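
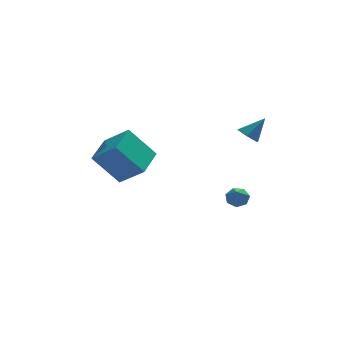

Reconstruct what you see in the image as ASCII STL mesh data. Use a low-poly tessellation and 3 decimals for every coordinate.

solid 
facet normal -0.593 0.517 -0.617
outer loop
vertex -5.414 0.013 0.073
vertex -4.46 1.514 0.413
vertex -4.154 -0.429 -1.508
endloop
endfacet
facet normal -0.527 -0.829 -0.188
outer loop
vertex -3.14 -1.314 -0.453
vertex -5.414 0.013 0.073
vertex -4.154 -0.429 -1.508
endloop
endfacet
facet normal -0.593 0.517 -0.617
outer loop
vertex -4.154 -0.429 -1.508
vertex -4.46 1.514 0.413
vertex -3.2 1.071 -1.169
endloop
endfacet
facet normal 0.608 -0.214 -0.764
outer loop
vertex -3.2 1.071 -1.169
vertex -3.14 -1.314 -0.453
vertex -4.154 -0.429 -1.508
endloop
endfacet
facet normal -0.609 0.214 0.764
outer loop
vertex -5.414 0.013 0.073
vertex -3.446 0.629 1.468
vertex -4.46 1.514 0.413
endloop
endfacet
facet normal -0.527 -0.829 -0.188
outer loop
vertex -4.4 -0.871 1.129
vertex -5.414 0.013 0.073
vertex -3.14 -1.314 -0.453
endloop
endfacet
facet normal -0.609 0.214 0.764
outer loop
vertex -4.4 -0.871 1.129
vertex -3.446 0.629 1.468
vertex -5.414 0.013 0.073
endloop
endfacet
facet normal 0.527 0.829 0.188
outer loop
vertex -4.46 1.514 0.413
vertex -3.446 0.629 1.468
vertex -3.2 1.071 -1.169
endloop
endfacet
facet normal 0.609 -0.214 -0.764
outer loop
vertex -2.186 0.187 -0.113
vertex -3.14 -1.314 -0.453
vertex -3.2 1.071 -1.169
endloop
endfacet
facet normal 0.527 0.829 0.188
outer loop
vertex -3.2 1.071 -1.169
vertex -3.446 0.629 1.468
vertex -2.186 0.187 -0.113
endloop
endfacet
facet normal 0.593 -0.517 0.617
outer loop
vertex -2.186 0.187 -0.113
vertex -4.4 -0.871 1.129
vertex -3.14 -1.314 -0.453
endloop
endfacet
facet normal 0.593 -0.517 0.617
outer loop
vertex -3.446 0.629 1.468
vertex -4.4 -0.871 1.129
vertex -2.186 0.187 -0.113
endloop
endfacet
facet normal 0.226 0.689 -0.689
outer loop
vertex 2.533 0.148 -3.691
vertex 1.93 0.268 -3.769
vertex 2.329 0.532 -3.374
endloop
endfacet
facet normal 0.740 -0.148 0.656
outer loop
vertex 2.533 0.148 -3.691
vertex 2.329 0.532 -3.374
vertex 1.63 -0.648 -2.851
endloop
endfacet
facet normal 0.226 0.689 -0.689
outer loop
vertex 2.329 0.532 -3.374
vertex 1.93 0.268 -3.769
vertex 1.824 0.717 -3.355
endloop
endfacet
facet normal 0.153 0.323 0.934
outer loop
vertex 2.329 0.532 -3.374
vertex 1.824 0.717 -3.355
vertex 1.63 -0.648 -2.851
endloop
endfacet
facet normal 0.226 0.689 -0.689
outer loop
vertex 1.824 0.717 -3.355
vertex 1.93 0.268 -3.769
vertex 1.399 0.564 -3.647
endloop
endfacet
facet normal -0.613 0.349 0.709
outer loop
vertex 1.824 0.717 -3.355
vertex 1.399 0.564 -3.647
vertex 1.63 -0.648 -2.851
endloop
endfacet
facet normal 0.225 0.688 -0.690
outer loop
vertex 1.399 0.564 -3.647
vertex 1.93 0.268 -3.769
vertex 1.374 0.187 -4.031
endloop
endfacet
facet normal -0.985 -0.088 0.151
outer loop
vertex 1.399 0.564 -3.647
vertex 1.374 0.187 -4.031
vertex 1.63 -0.648 -2.851
endloop
endfacet
facet normal 0.225 0.687 -0.691
outer loop
vertex 1.374 0.187 -4.031
vertex 1.93 0.268 -3.769
vertex 1.768 -0.129 -4.217
endloop
endfacet
facet normal -0.680 -0.660 -0.319
outer loop
vertex 1.374 0.187 -4.031
vertex 1.768 -0.129 -4.217
vertex 1.63 -0.648 -2.851
endloop
endfacet
facet normal 0.225 0.688 -0.691
outer loop
vertex 1.768 -0.129 -4.217
vertex 1.93 0.268 -3.769
vertex 2.284 -0.146 -4.066
endloop
endfacet
facet normal 0.071 -0.935 -0.348
outer loop
vertex 1.768 -0.129 -4.217
vertex 2.284 -0.146 -4.066
vertex 1.63 -0.648 -2.851
endloop
endfacet
facet normal 0.226 0.688 -0.690
outer loop
vertex 2.284 -0.146 -4.066
vertex 1.93 0.268 -3.769
vertex 2.533 0.148 -3.691
endloop
endfacet
facet normal 0.703 -0.706 0.087
outer loop
vertex 2.284 -0.146 -4.066
vertex 2.533 0.148 -3.691
vertex 1.63 -0.648 -2.851
endloop
endfacet
facet normal -0.666 -0.113 -0.738
outer loop
vertex 2.274 -1.91 1.216
vertex 1.768 -1.886 1.669
vertex 1.992 -1.313 1.379
endloop
endfacet
facet normal 0.837 0.471 -0.278
outer loop
vertex 2.274 -1.91 1.216
vertex 1.992 -1.313 1.379
vertex 2.652 -1.734 2.651
endloop
endfacet
facet normal -0.665 -0.114 -0.738
outer loop
vertex 1.992 -1.313 1.379
vertex 1.768 -1.886 1.669
vertex 1.485 -1.289 1.832
endloop
endfacet
facet normal 0.224 0.954 0.200
outer loop
vertex 1.992 -1.313 1.379
vertex 1.485 -1.289 1.832
vertex 2.652 -1.734 2.651
endloop
endfacet
facet normal -0.665 -0.114 -0.738
outer loop
vertex 1.485 -1.289 1.832
vertex 1.768 -1.886 1.669
vertex 1.261 -1.861 2.122
endloop
endfacet
facet normal -0.344 0.528 0.777
outer loop
vertex 1.485 -1.289 1.832
vertex 1.261 -1.861 2.122
vertex 2.652 -1.734 2.651
endloop
endfacet
facet normal -0.665 -0.114 -0.738
outer loop
vertex 1.261 -1.861 2.122
vertex 1.768 -1.886 1.669
vertex 1.543 -2.458 1.96
endloop
endfacet
facet normal -0.299 -0.379 0.876
outer loop
vertex 1.261 -1.861 2.122
vertex 1.543 -2.458 1.96
vertex 2.652 -1.734 2.651
endloop
endfacet
facet normal -0.665 -0.114 -0.738
outer loop
vertex 1.543 -2.458 1.96
vertex 1.768 -1.886 1.669
vertex 2.05 -2.482 1.507
endloop
endfacet
facet normal 0.315 -0.862 0.398
outer loop
vertex 1.543 -2.458 1.96
vertex 2.05 -2.482 1.507
vertex 2.652 -1.734 2.651
endloop
endfacet
facet normal -0.666 -0.115 -0.737
outer loop
vertex 2.05 -2.482 1.507
vertex 1.768 -1.886 1.669
vertex 2.274 -1.91 1.216
endloop
endfacet
facet normal 0.882 -0.436 -0.179
outer loop
vertex 2.05 -2.482 1.507
vertex 2.274 -1.91 1.216
vertex 2.652 -1.734 2.651
endloop
endfacet

endsolid


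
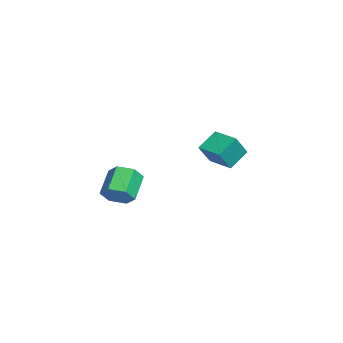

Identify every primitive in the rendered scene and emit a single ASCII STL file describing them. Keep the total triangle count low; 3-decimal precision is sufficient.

solid 
facet normal 0.698 -0.322 -0.640
outer loop
vertex 4.211 -3.085 0.516
vertex 3.627 -3.418 0.047
vertex 3.865 -2.644 -0.083
endloop
endfacet
facet normal 0.579 0.779 0.239
outer loop
vertex 4.211 -3.085 0.516
vertex 3.865 -2.644 -0.083
vertex 3.137 -2.589 1.502
endloop
endfacet
facet normal 0.580 0.779 0.239
outer loop
vertex 3.137 -2.589 1.502
vertex 3.865 -2.644 -0.083
vertex 2.791 -2.148 0.904
endloop
endfacet
facet normal -0.698 0.321 0.640
outer loop
vertex 3.137 -2.589 1.502
vertex 2.791 -2.148 0.904
vertex 2.553 -2.922 1.033
endloop
endfacet
facet normal 0.698 -0.322 -0.640
outer loop
vertex 3.865 -2.644 -0.083
vertex 3.627 -3.418 0.047
vertex 3.281 -2.977 -0.552
endloop
endfacet
facet normal -0.076 0.855 -0.513
outer loop
vertex 3.865 -2.644 -0.083
vertex 3.281 -2.977 -0.552
vertex 2.791 -2.148 0.904
endloop
endfacet
facet normal -0.076 0.855 -0.513
outer loop
vertex 2.791 -2.148 0.904
vertex 3.281 -2.977 -0.552
vertex 2.207 -2.481 0.435
endloop
endfacet
facet normal -0.698 0.321 0.640
outer loop
vertex 2.791 -2.148 0.904
vertex 2.207 -2.481 0.435
vertex 2.553 -2.922 1.033
endloop
endfacet
facet normal 0.698 -0.322 -0.640
outer loop
vertex 3.281 -2.977 -0.552
vertex 3.627 -3.418 0.047
vertex 3.043 -3.751 -0.422
endloop
endfacet
facet normal -0.656 0.075 -0.751
outer loop
vertex 3.281 -2.977 -0.552
vertex 3.043 -3.751 -0.422
vertex 2.207 -2.481 0.435
endloop
endfacet
facet normal -0.655 0.076 -0.752
outer loop
vertex 2.207 -2.481 0.435
vertex 3.043 -3.751 -0.422
vertex 1.969 -3.255 0.564
endloop
endfacet
facet normal -0.698 0.321 0.640
outer loop
vertex 2.207 -2.481 0.435
vertex 1.969 -3.255 0.564
vertex 2.553 -2.922 1.033
endloop
endfacet
facet normal 0.698 -0.321 -0.640
outer loop
vertex 3.043 -3.751 -0.422
vertex 3.627 -3.418 0.047
vertex 3.389 -4.192 0.176
endloop
endfacet
facet normal -0.579 -0.779 -0.239
outer loop
vertex 3.043 -3.751 -0.422
vertex 3.389 -4.192 0.176
vertex 1.969 -3.255 0.564
endloop
endfacet
facet normal -0.579 -0.779 -0.239
outer loop
vertex 1.969 -3.255 0.564
vertex 3.389 -4.192 0.176
vertex 2.315 -3.696 1.163
endloop
endfacet
facet normal -0.698 0.322 0.640
outer loop
vertex 1.969 -3.255 0.564
vertex 2.315 -3.696 1.163
vertex 2.553 -2.922 1.033
endloop
endfacet
facet normal 0.698 -0.321 -0.640
outer loop
vertex 3.389 -4.192 0.176
vertex 3.627 -3.418 0.047
vertex 3.973 -3.859 0.645
endloop
endfacet
facet normal 0.076 -0.855 0.513
outer loop
vertex 3.389 -4.192 0.176
vertex 3.973 -3.859 0.645
vertex 2.315 -3.696 1.163
endloop
endfacet
facet normal 0.076 -0.855 0.513
outer loop
vertex 2.315 -3.696 1.163
vertex 3.973 -3.859 0.645
vertex 2.899 -3.363 1.632
endloop
endfacet
facet normal -0.698 0.322 0.640
outer loop
vertex 2.315 -3.696 1.163
vertex 2.899 -3.363 1.632
vertex 2.553 -2.922 1.033
endloop
endfacet
facet normal 0.698 -0.321 -0.640
outer loop
vertex 3.973 -3.859 0.645
vertex 3.627 -3.418 0.047
vertex 4.211 -3.085 0.516
endloop
endfacet
facet normal 0.655 -0.076 0.751
outer loop
vertex 3.973 -3.859 0.645
vertex 4.211 -3.085 0.516
vertex 2.899 -3.363 1.632
endloop
endfacet
facet normal 0.655 -0.075 0.752
outer loop
vertex 2.899 -3.363 1.632
vertex 4.211 -3.085 0.516
vertex 3.137 -2.589 1.502
endloop
endfacet
facet normal -0.698 0.322 0.640
outer loop
vertex 2.899 -3.363 1.632
vertex 3.137 -2.589 1.502
vertex 2.553 -2.922 1.033
endloop
endfacet
facet normal -0.434 0.455 -0.778
outer loop
vertex -3.614 2.602 0.529
vertex -2.484 3.451 0.396
vertex -3.041 1.705 -0.316
endloop
endfacet
facet normal -0.796 -0.598 0.094
outer loop
vertex -2.416 1.049 0.804
vertex -3.614 2.602 0.529
vertex -3.041 1.705 -0.316
endloop
endfacet
facet normal -0.433 0.455 -0.778
outer loop
vertex -3.041 1.705 -0.316
vertex -2.484 3.451 0.396
vertex -1.91 2.553 -0.449
endloop
endfacet
facet normal 0.422 -0.660 -0.622
outer loop
vertex -1.91 2.553 -0.449
vertex -2.416 1.049 0.804
vertex -3.041 1.705 -0.316
endloop
endfacet
facet normal -0.422 0.659 0.622
outer loop
vertex -3.614 2.602 0.529
vertex -1.859 2.795 1.516
vertex -2.484 3.451 0.396
endloop
endfacet
facet normal -0.796 -0.598 0.094
outer loop
vertex -2.99 1.947 1.649
vertex -3.614 2.602 0.529
vertex -2.416 1.049 0.804
endloop
endfacet
facet normal -0.422 0.660 0.621
outer loop
vertex -2.99 1.947 1.649
vertex -1.859 2.795 1.516
vertex -3.614 2.602 0.529
endloop
endfacet
facet normal 0.796 0.598 -0.094
outer loop
vertex -2.484 3.451 0.396
vertex -1.859 2.795 1.516
vertex -1.91 2.553 -0.449
endloop
endfacet
facet normal 0.423 -0.660 -0.621
outer loop
vertex -1.286 1.898 0.671
vertex -2.416 1.049 0.804
vertex -1.91 2.553 -0.449
endloop
endfacet
facet normal 0.796 0.597 -0.094
outer loop
vertex -1.91 2.553 -0.449
vertex -1.859 2.795 1.516
vertex -1.286 1.898 0.671
endloop
endfacet
facet normal 0.433 -0.455 0.778
outer loop
vertex -1.286 1.898 0.671
vertex -2.99 1.947 1.649
vertex -2.416 1.049 0.804
endloop
endfacet
facet normal 0.433 -0.456 0.778
outer loop
vertex -1.859 2.795 1.516
vertex -2.99 1.947 1.649
vertex -1.286 1.898 0.671
endloop
endfacet

endsolid


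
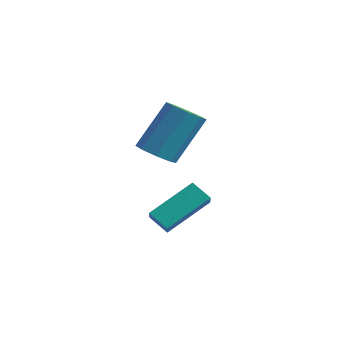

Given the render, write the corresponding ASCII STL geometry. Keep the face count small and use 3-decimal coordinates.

solid 
facet normal -0.497 0.596 -0.631
outer loop
vertex 0.713 -1.788 -1.287
vertex 1.374 -1.728 -1.751
vertex 0.188 -3.212 -2.218
endloop
endfacet
facet normal -0.816 -0.075 0.574
outer loop
vertex 0.606 -3.712 -1.689
vertex 0.713 -1.788 -1.287
vertex 0.188 -3.212 -2.218
endloop
endfacet
facet normal -0.498 0.596 -0.630
outer loop
vertex 0.188 -3.212 -2.218
vertex 1.374 -1.728 -1.751
vertex 0.849 -3.151 -2.683
endloop
endfacet
facet normal -0.294 -0.800 -0.523
outer loop
vertex 0.849 -3.151 -2.683
vertex 0.606 -3.712 -1.689
vertex 0.188 -3.212 -2.218
endloop
endfacet
facet normal 0.295 0.800 0.523
outer loop
vertex 0.713 -1.788 -1.287
vertex 1.792 -2.228 -1.222
vertex 1.374 -1.728 -1.751
endloop
endfacet
facet normal -0.816 -0.074 0.573
outer loop
vertex 1.131 -2.289 -0.757
vertex 0.713 -1.788 -1.287
vertex 0.606 -3.712 -1.689
endloop
endfacet
facet normal 0.294 0.800 0.524
outer loop
vertex 1.131 -2.289 -0.757
vertex 1.792 -2.228 -1.222
vertex 0.713 -1.788 -1.287
endloop
endfacet
facet normal 0.816 0.075 -0.574
outer loop
vertex 1.374 -1.728 -1.751
vertex 1.792 -2.228 -1.222
vertex 0.849 -3.151 -2.683
endloop
endfacet
facet normal -0.295 -0.800 -0.523
outer loop
vertex 1.267 -3.652 -2.153
vertex 0.606 -3.712 -1.689
vertex 0.849 -3.151 -2.683
endloop
endfacet
facet normal 0.816 0.074 -0.573
outer loop
vertex 0.849 -3.151 -2.683
vertex 1.792 -2.228 -1.222
vertex 1.267 -3.652 -2.153
endloop
endfacet
facet normal 0.497 -0.596 0.631
outer loop
vertex 1.267 -3.652 -2.153
vertex 1.131 -2.289 -0.757
vertex 0.606 -3.712 -1.689
endloop
endfacet
facet normal 0.498 -0.596 0.630
outer loop
vertex 1.792 -2.228 -1.222
vertex 1.131 -2.289 -0.757
vertex 1.267 -3.652 -2.153
endloop
endfacet
facet normal -0.168 -0.549 -0.819
outer loop
vertex 0.935 -3.098 0.388
vertex 0.248 -2.98 0.45
vertex 0.778 -2.658 0.125
endloop
endfacet
facet normal 0.941 0.157 -0.299
outer loop
vertex 0.935 -3.098 0.388
vertex 0.778 -2.658 0.125
vertex 1.26 -2.038 1.968
endloop
endfacet
facet normal 0.941 0.157 -0.299
outer loop
vertex 1.26 -2.038 1.968
vertex 0.778 -2.658 0.125
vertex 1.103 -1.598 1.705
endloop
endfacet
facet normal 0.168 0.549 0.819
outer loop
vertex 1.26 -2.038 1.968
vertex 1.103 -1.598 1.705
vertex 0.572 -1.92 2.03
endloop
endfacet
facet normal -0.168 -0.549 -0.819
outer loop
vertex 0.778 -2.658 0.125
vertex 0.248 -2.98 0.45
vertex 0.31 -2.407 0.053
endloop
endfacet
facet normal 0.457 0.692 -0.558
outer loop
vertex 0.778 -2.658 0.125
vertex 0.31 -2.407 0.053
vertex 1.103 -1.598 1.705
endloop
endfacet
facet normal 0.457 0.692 -0.558
outer loop
vertex 1.103 -1.598 1.705
vertex 0.31 -2.407 0.053
vertex 0.635 -1.347 1.633
endloop
endfacet
facet normal 0.168 0.549 0.819
outer loop
vertex 1.103 -1.598 1.705
vertex 0.635 -1.347 1.633
vertex 0.572 -1.92 2.03
endloop
endfacet
facet normal -0.168 -0.549 -0.819
outer loop
vertex 0.31 -2.407 0.053
vertex 0.248 -2.98 0.45
vertex -0.194 -2.491 0.213
endloop
endfacet
facet normal -0.293 0.821 -0.491
outer loop
vertex 0.31 -2.407 0.053
vertex -0.194 -2.491 0.213
vertex 0.635 -1.347 1.633
endloop
endfacet
facet normal -0.294 0.821 -0.490
outer loop
vertex 0.635 -1.347 1.633
vertex -0.194 -2.491 0.213
vertex 0.131 -1.432 1.793
endloop
endfacet
facet normal 0.167 0.549 0.819
outer loop
vertex 0.635 -1.347 1.633
vertex 0.131 -1.432 1.793
vertex 0.572 -1.92 2.03
endloop
endfacet
facet normal -0.168 -0.549 -0.819
outer loop
vertex -0.194 -2.491 0.213
vertex 0.248 -2.98 0.45
vertex -0.44 -2.862 0.512
endloop
endfacet
facet normal -0.872 0.470 -0.135
outer loop
vertex -0.194 -2.491 0.213
vertex -0.44 -2.862 0.512
vertex 0.131 -1.432 1.793
endloop
endfacet
facet normal -0.872 0.470 -0.136
outer loop
vertex 0.131 -1.432 1.793
vertex -0.44 -2.862 0.512
vertex -0.115 -1.802 2.092
endloop
endfacet
facet normal 0.168 0.549 0.818
outer loop
vertex 0.131 -1.432 1.793
vertex -0.115 -1.802 2.092
vertex 0.572 -1.92 2.03
endloop
endfacet
facet normal -0.168 -0.549 -0.819
outer loop
vertex -0.44 -2.862 0.512
vertex 0.248 -2.98 0.45
vertex -0.283 -3.302 0.775
endloop
endfacet
facet normal -0.941 -0.157 0.299
outer loop
vertex -0.44 -2.862 0.512
vertex -0.283 -3.302 0.775
vertex -0.115 -1.802 2.092
endloop
endfacet
facet normal -0.941 -0.157 0.299
outer loop
vertex -0.115 -1.802 2.092
vertex -0.283 -3.302 0.775
vertex 0.042 -2.242 2.355
endloop
endfacet
facet normal 0.168 0.549 0.819
outer loop
vertex -0.115 -1.802 2.092
vertex 0.042 -2.242 2.355
vertex 0.572 -1.92 2.03
endloop
endfacet
facet normal -0.168 -0.549 -0.819
outer loop
vertex -0.283 -3.302 0.775
vertex 0.248 -2.98 0.45
vertex 0.185 -3.553 0.847
endloop
endfacet
facet normal -0.457 -0.692 0.558
outer loop
vertex -0.283 -3.302 0.775
vertex 0.185 -3.553 0.847
vertex 0.042 -2.242 2.355
endloop
endfacet
facet normal -0.457 -0.692 0.558
outer loop
vertex 0.042 -2.242 2.355
vertex 0.185 -3.553 0.847
vertex 0.51 -2.493 2.427
endloop
endfacet
facet normal 0.168 0.549 0.819
outer loop
vertex 0.042 -2.242 2.355
vertex 0.51 -2.493 2.427
vertex 0.572 -1.92 2.03
endloop
endfacet
facet normal -0.167 -0.549 -0.819
outer loop
vertex 0.185 -3.553 0.847
vertex 0.248 -2.98 0.45
vertex 0.689 -3.468 0.687
endloop
endfacet
facet normal 0.294 -0.821 0.490
outer loop
vertex 0.185 -3.553 0.847
vertex 0.689 -3.468 0.687
vertex 0.51 -2.493 2.427
endloop
endfacet
facet normal 0.292 -0.821 0.490
outer loop
vertex 0.51 -2.493 2.427
vertex 0.689 -3.468 0.687
vertex 1.014 -2.409 2.267
endloop
endfacet
facet normal 0.168 0.549 0.819
outer loop
vertex 0.51 -2.493 2.427
vertex 1.014 -2.409 2.267
vertex 0.572 -1.92 2.03
endloop
endfacet
facet normal -0.168 -0.549 -0.818
outer loop
vertex 0.689 -3.468 0.687
vertex 0.248 -2.98 0.45
vertex 0.935 -3.098 0.388
endloop
endfacet
facet normal 0.872 -0.470 0.136
outer loop
vertex 0.689 -3.468 0.687
vertex 0.935 -3.098 0.388
vertex 1.014 -2.409 2.267
endloop
endfacet
facet normal 0.873 -0.469 0.135
outer loop
vertex 1.014 -2.409 2.267
vertex 0.935 -3.098 0.388
vertex 1.26 -2.038 1.968
endloop
endfacet
facet normal 0.168 0.549 0.819
outer loop
vertex 1.014 -2.409 2.267
vertex 1.26 -2.038 1.968
vertex 0.572 -1.92 2.03
endloop
endfacet

endsolid


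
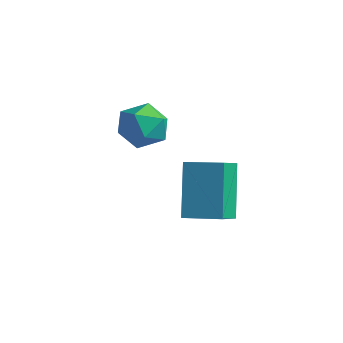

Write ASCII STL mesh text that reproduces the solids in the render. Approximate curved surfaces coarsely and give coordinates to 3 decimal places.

solid 
facet normal -0.353 0.417 0.837
outer loop
vertex 0.17 -3.992 -2.492
vertex 1.241 -3.489 -2.291
vertex -0.158 -3.048 -3.101
endloop
endfacet
facet normal -0.893 -0.418 -0.167
outer loop
vertex 0.519 -3.851 -4.709
vertex 0.17 -3.992 -2.492
vertex -0.158 -3.048 -3.101
endloop
endfacet
facet normal -0.353 0.419 0.837
outer loop
vertex -0.158 -3.048 -3.101
vertex 1.241 -3.489 -2.291
vertex 0.913 -2.546 -2.901
endloop
endfacet
facet normal -0.281 0.806 -0.521
outer loop
vertex 0.913 -2.546 -2.901
vertex 0.519 -3.851 -4.709
vertex -0.158 -3.048 -3.101
endloop
endfacet
facet normal 0.281 -0.806 0.521
outer loop
vertex 0.17 -3.992 -2.492
vertex 1.918 -4.292 -3.899
vertex 1.241 -3.489 -2.291
endloop
endfacet
facet normal -0.893 -0.419 -0.167
outer loop
vertex 0.847 -4.794 -4.099
vertex 0.17 -3.992 -2.492
vertex 0.519 -3.851 -4.709
endloop
endfacet
facet normal 0.281 -0.806 0.521
outer loop
vertex 0.847 -4.794 -4.099
vertex 1.918 -4.292 -3.899
vertex 0.17 -3.992 -2.492
endloop
endfacet
facet normal 0.893 0.418 0.167
outer loop
vertex 1.241 -3.489 -2.291
vertex 1.918 -4.292 -3.899
vertex 0.913 -2.546 -2.901
endloop
endfacet
facet normal -0.281 0.806 -0.521
outer loop
vertex 1.59 -3.348 -4.508
vertex 0.519 -3.851 -4.709
vertex 0.913 -2.546 -2.901
endloop
endfacet
facet normal 0.893 0.418 0.167
outer loop
vertex 0.913 -2.546 -2.901
vertex 1.918 -4.292 -3.899
vertex 1.59 -3.348 -4.508
endloop
endfacet
facet normal 0.353 -0.418 -0.837
outer loop
vertex 1.59 -3.348 -4.508
vertex 0.847 -4.794 -4.099
vertex 0.519 -3.851 -4.709
endloop
endfacet
facet normal 0.352 -0.418 -0.837
outer loop
vertex 1.918 -4.292 -3.899
vertex 0.847 -4.794 -4.099
vertex 1.59 -3.348 -4.508
endloop
endfacet
facet normal -0.278 0.888 0.366
outer loop
vertex -2.756 -2.654 -2.334
vertex -2.294 -2.808 -1.61
vertex -1.92 -2.41 -2.291
endloop
endfacet
facet normal -0.246 0.905 -0.347
outer loop
vertex -2.756 -2.654 -2.334
vertex -1.92 -2.41 -2.291
vertex -2.231 -2.774 -3.02
endloop
endfacet
facet normal -0.690 0.407 -0.599
outer loop
vertex -2.756 -2.654 -2.334
vertex -2.231 -2.774 -3.02
vertex -2.797 -3.397 -2.791
endloop
endfacet
facet normal -0.996 0.082 -0.044
outer loop
vertex -2.756 -2.654 -2.334
vertex -2.797 -3.397 -2.791
vertex -2.837 -3.418 -1.919
endloop
endfacet
facet normal -0.741 0.379 0.554
outer loop
vertex -2.756 -2.654 -2.334
vertex -2.837 -3.418 -1.919
vertex -2.294 -2.808 -1.61
endloop
endfacet
facet normal 0.417 0.730 -0.542
outer loop
vertex -2.231 -2.774 -3.02
vertex -1.92 -2.41 -2.291
vertex -1.443 -3.002 -2.721
endloop
endfacet
facet normal 0.366 0.702 0.611
outer loop
vertex -1.92 -2.41 -2.291
vertex -2.294 -2.808 -1.61
vertex -1.483 -3.023 -1.849
endloop
endfacet
facet normal -0.383 -0.123 0.916
outer loop
vertex -2.294 -2.808 -1.61
vertex -2.837 -3.418 -1.919
vertex -2.049 -3.646 -1.62
endloop
endfacet
facet normal -0.795 -0.604 -0.051
outer loop
vertex -2.837 -3.418 -1.919
vertex -2.797 -3.397 -2.791
vertex -2.36 -4.01 -2.349
endloop
endfacet
facet normal -0.300 -0.076 -0.951
outer loop
vertex -2.797 -3.397 -2.791
vertex -2.231 -2.774 -3.02
vertex -1.986 -3.612 -3.03
endloop
endfacet
facet normal 0.996 -0.082 0.044
outer loop
vertex -1.524 -3.766 -2.306
vertex -1.443 -3.002 -2.721
vertex -1.483 -3.023 -1.849
endloop
endfacet
facet normal 0.690 -0.407 0.599
outer loop
vertex -1.524 -3.766 -2.306
vertex -1.483 -3.023 -1.849
vertex -2.049 -3.646 -1.62
endloop
endfacet
facet normal 0.246 -0.905 0.347
outer loop
vertex -1.524 -3.766 -2.306
vertex -2.049 -3.646 -1.62
vertex -2.36 -4.01 -2.349
endloop
endfacet
facet normal 0.278 -0.888 -0.366
outer loop
vertex -1.524 -3.766 -2.306
vertex -2.36 -4.01 -2.349
vertex -1.986 -3.612 -3.03
endloop
endfacet
facet normal 0.741 -0.379 -0.554
outer loop
vertex -1.524 -3.766 -2.306
vertex -1.986 -3.612 -3.03
vertex -1.443 -3.002 -2.721
endloop
endfacet
facet normal 0.795 0.604 0.051
outer loop
vertex -1.483 -3.023 -1.849
vertex -1.443 -3.002 -2.721
vertex -1.92 -2.41 -2.291
endloop
endfacet
facet normal 0.300 0.076 0.951
outer loop
vertex -2.049 -3.646 -1.62
vertex -1.483 -3.023 -1.849
vertex -2.294 -2.808 -1.61
endloop
endfacet
facet normal -0.417 -0.730 0.542
outer loop
vertex -2.36 -4.01 -2.349
vertex -2.049 -3.646 -1.62
vertex -2.837 -3.418 -1.919
endloop
endfacet
facet normal -0.366 -0.702 -0.611
outer loop
vertex -1.986 -3.612 -3.03
vertex -2.36 -4.01 -2.349
vertex -2.797 -3.397 -2.791
endloop
endfacet
facet normal 0.383 0.123 -0.916
outer loop
vertex -1.443 -3.002 -2.721
vertex -1.986 -3.612 -3.03
vertex -2.231 -2.774 -3.02
endloop
endfacet

endsolid


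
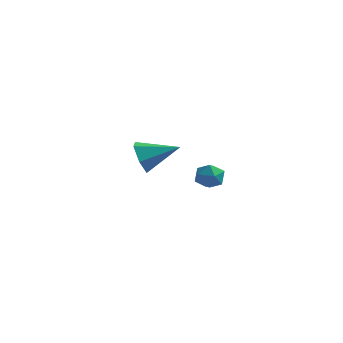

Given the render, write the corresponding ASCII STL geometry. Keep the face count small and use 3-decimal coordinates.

solid 
facet normal -0.675 0.665 0.320
outer loop
vertex 1.337 -3.372 -1.938
vertex 1.199 -3.785 -1.371
vertex 1.709 -3.285 -1.333
endloop
endfacet
facet normal -0.154 0.987 -0.047
outer loop
vertex 1.337 -3.372 -1.938
vertex 1.709 -3.285 -1.333
vertex 2.044 -3.263 -1.965
endloop
endfacet
facet normal -0.135 0.701 -0.700
outer loop
vertex 1.337 -3.372 -1.938
vertex 2.044 -3.263 -1.965
vertex 1.74 -3.749 -2.393
endloop
endfacet
facet normal -0.644 0.202 -0.738
outer loop
vertex 1.337 -3.372 -1.938
vertex 1.74 -3.749 -2.393
vertex 1.218 -4.071 -2.025
endloop
endfacet
facet normal -0.978 0.180 -0.107
outer loop
vertex 1.337 -3.372 -1.938
vertex 1.218 -4.071 -2.025
vertex 1.199 -3.785 -1.371
endloop
endfacet
facet normal 0.466 0.841 0.276
outer loop
vertex 2.044 -3.263 -1.965
vertex 1.709 -3.285 -1.333
vertex 2.342 -3.609 -1.415
endloop
endfacet
facet normal -0.378 0.320 0.869
outer loop
vertex 1.709 -3.285 -1.333
vertex 1.199 -3.785 -1.371
vertex 1.82 -3.931 -1.047
endloop
endfacet
facet normal -0.868 -0.464 0.178
outer loop
vertex 1.199 -3.785 -1.371
vertex 1.218 -4.071 -2.025
vertex 1.516 -4.417 -1.475
endloop
endfacet
facet normal -0.329 -0.429 -0.841
outer loop
vertex 1.218 -4.071 -2.025
vertex 1.74 -3.749 -2.393
vertex 1.851 -4.395 -2.107
endloop
endfacet
facet normal 0.497 0.378 -0.782
outer loop
vertex 1.74 -3.749 -2.393
vertex 2.044 -3.263 -1.965
vertex 2.361 -3.895 -2.069
endloop
endfacet
facet normal 0.644 -0.202 0.738
outer loop
vertex 2.223 -4.308 -1.502
vertex 2.342 -3.609 -1.415
vertex 1.82 -3.931 -1.047
endloop
endfacet
facet normal 0.135 -0.701 0.700
outer loop
vertex 2.223 -4.308 -1.502
vertex 1.82 -3.931 -1.047
vertex 1.516 -4.417 -1.475
endloop
endfacet
facet normal 0.154 -0.987 0.047
outer loop
vertex 2.223 -4.308 -1.502
vertex 1.516 -4.417 -1.475
vertex 1.851 -4.395 -2.107
endloop
endfacet
facet normal 0.675 -0.665 -0.320
outer loop
vertex 2.223 -4.308 -1.502
vertex 1.851 -4.395 -2.107
vertex 2.361 -3.895 -2.069
endloop
endfacet
facet normal 0.978 -0.180 0.107
outer loop
vertex 2.223 -4.308 -1.502
vertex 2.361 -3.895 -2.069
vertex 2.342 -3.609 -1.415
endloop
endfacet
facet normal 0.329 0.429 0.841
outer loop
vertex 1.82 -3.931 -1.047
vertex 2.342 -3.609 -1.415
vertex 1.709 -3.285 -1.333
endloop
endfacet
facet normal -0.497 -0.378 0.782
outer loop
vertex 1.516 -4.417 -1.475
vertex 1.82 -3.931 -1.047
vertex 1.199 -3.785 -1.371
endloop
endfacet
facet normal -0.466 -0.841 -0.276
outer loop
vertex 1.851 -4.395 -2.107
vertex 1.516 -4.417 -1.475
vertex 1.218 -4.071 -2.025
endloop
endfacet
facet normal 0.378 -0.320 -0.869
outer loop
vertex 2.361 -3.895 -2.069
vertex 1.851 -4.395 -2.107
vertex 1.74 -3.749 -2.393
endloop
endfacet
facet normal 0.868 0.464 -0.178
outer loop
vertex 2.342 -3.609 -1.415
vertex 2.361 -3.895 -2.069
vertex 2.044 -3.263 -1.965
endloop
endfacet
facet normal -0.853 -0.390 -0.348
outer loop
vertex -3.875 1.571 -4.19
vertex -4.365 1.958 -3.422
vertex -4.262 2.479 -4.258
endloop
endfacet
facet normal 0.665 0.230 -0.711
outer loop
vertex -3.875 1.571 -4.19
vertex -4.262 2.479 -4.258
vertex -2.735 2.702 -2.758
endloop
endfacet
facet normal -0.853 -0.389 -0.347
outer loop
vertex -4.262 2.479 -4.258
vertex -4.365 1.958 -3.422
vertex -4.752 2.867 -3.489
endloop
endfacet
facet normal 0.198 0.920 -0.338
outer loop
vertex -4.262 2.479 -4.258
vertex -4.752 2.867 -3.489
vertex -2.735 2.702 -2.758
endloop
endfacet
facet normal -0.853 -0.389 -0.348
outer loop
vertex -4.752 2.867 -3.489
vertex -4.365 1.958 -3.422
vertex -4.855 2.346 -2.654
endloop
endfacet
facet normal -0.117 0.849 0.515
outer loop
vertex -4.752 2.867 -3.489
vertex -4.855 2.346 -2.654
vertex -2.735 2.702 -2.758
endloop
endfacet
facet normal -0.853 -0.390 -0.347
outer loop
vertex -4.855 2.346 -2.654
vertex -4.365 1.958 -3.422
vertex -4.467 1.437 -2.587
endloop
endfacet
facet normal 0.034 0.088 0.996
outer loop
vertex -4.855 2.346 -2.654
vertex -4.467 1.437 -2.587
vertex -2.735 2.702 -2.758
endloop
endfacet
facet normal -0.853 -0.390 -0.348
outer loop
vertex -4.467 1.437 -2.587
vertex -4.365 1.958 -3.422
vertex -3.977 1.05 -3.355
endloop
endfacet
facet normal 0.501 -0.601 0.623
outer loop
vertex -4.467 1.437 -2.587
vertex -3.977 1.05 -3.355
vertex -2.735 2.702 -2.758
endloop
endfacet
facet normal -0.853 -0.390 -0.348
outer loop
vertex -3.977 1.05 -3.355
vertex -4.365 1.958 -3.422
vertex -3.875 1.571 -4.19
endloop
endfacet
facet normal 0.816 -0.530 -0.231
outer loop
vertex -3.977 1.05 -3.355
vertex -3.875 1.571 -4.19
vertex -2.735 2.702 -2.758
endloop
endfacet

endsolid


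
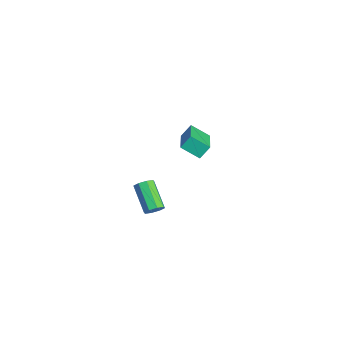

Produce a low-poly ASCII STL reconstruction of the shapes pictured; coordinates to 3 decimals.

solid 
facet normal 0.803 0.109 -0.586
outer loop
vertex 4.649 -2.281 2.361
vertex 4.344 -2.341 1.932
vertex 4.502 -1.928 2.225
endloop
endfacet
facet normal 0.474 0.481 0.737
outer loop
vertex 4.649 -2.281 2.361
vertex 4.502 -1.928 2.225
vertex 3.342 -2.459 3.317
endloop
endfacet
facet normal 0.472 0.483 0.737
outer loop
vertex 3.342 -2.459 3.317
vertex 4.502 -1.928 2.225
vertex 3.194 -2.107 3.181
endloop
endfacet
facet normal -0.802 -0.110 0.587
outer loop
vertex 3.342 -2.459 3.317
vertex 3.194 -2.107 3.181
vertex 3.036 -2.519 2.888
endloop
endfacet
facet normal 0.803 0.109 -0.586
outer loop
vertex 4.502 -1.928 2.225
vertex 4.344 -2.341 1.932
vertex 4.262 -1.817 1.917
endloop
endfacet
facet normal 0.077 0.956 0.284
outer loop
vertex 4.502 -1.928 2.225
vertex 4.262 -1.817 1.917
vertex 3.194 -2.107 3.181
endloop
endfacet
facet normal 0.078 0.955 0.285
outer loop
vertex 3.194 -2.107 3.181
vertex 4.262 -1.817 1.917
vertex 2.954 -1.996 2.874
endloop
endfacet
facet normal -0.802 -0.110 0.587
outer loop
vertex 3.194 -2.107 3.181
vertex 2.954 -1.996 2.874
vertex 3.036 -2.519 2.888
endloop
endfacet
facet normal 0.803 0.109 -0.587
outer loop
vertex 4.262 -1.817 1.917
vertex 4.344 -2.341 1.932
vertex 4.07 -2.013 1.618
endloop
endfacet
facet normal -0.364 0.869 -0.335
outer loop
vertex 4.262 -1.817 1.917
vertex 4.07 -2.013 1.618
vertex 2.954 -1.996 2.874
endloop
endfacet
facet normal -0.364 0.869 -0.335
outer loop
vertex 2.954 -1.996 2.874
vertex 4.07 -2.013 1.618
vertex 2.762 -2.192 2.575
endloop
endfacet
facet normal -0.802 -0.110 0.587
outer loop
vertex 2.954 -1.996 2.874
vertex 2.762 -2.192 2.575
vertex 3.036 -2.519 2.888
endloop
endfacet
facet normal 0.802 0.108 -0.587
outer loop
vertex 4.07 -2.013 1.618
vertex 4.344 -2.341 1.932
vertex 4.038 -2.401 1.503
endloop
endfacet
facet normal -0.592 0.274 -0.758
outer loop
vertex 4.07 -2.013 1.618
vertex 4.038 -2.401 1.503
vertex 2.762 -2.192 2.575
endloop
endfacet
facet normal -0.592 0.275 -0.758
outer loop
vertex 2.762 -2.192 2.575
vertex 4.038 -2.401 1.503
vertex 2.731 -2.579 2.459
endloop
endfacet
facet normal -0.803 -0.111 0.586
outer loop
vertex 2.762 -2.192 2.575
vertex 2.731 -2.579 2.459
vertex 3.036 -2.519 2.888
endloop
endfacet
facet normal 0.802 0.110 -0.587
outer loop
vertex 4.038 -2.401 1.503
vertex 4.344 -2.341 1.932
vertex 4.186 -2.753 1.639
endloop
endfacet
facet normal -0.473 -0.483 -0.737
outer loop
vertex 4.038 -2.401 1.503
vertex 4.186 -2.753 1.639
vertex 2.731 -2.579 2.459
endloop
endfacet
facet normal -0.473 -0.481 -0.738
outer loop
vertex 2.731 -2.579 2.459
vertex 4.186 -2.753 1.639
vertex 2.878 -2.932 2.595
endloop
endfacet
facet normal -0.803 -0.109 0.586
outer loop
vertex 2.731 -2.579 2.459
vertex 2.878 -2.932 2.595
vertex 3.036 -2.519 2.888
endloop
endfacet
facet normal 0.802 0.110 -0.587
outer loop
vertex 4.186 -2.753 1.639
vertex 4.344 -2.341 1.932
vertex 4.426 -2.864 1.946
endloop
endfacet
facet normal -0.077 -0.955 -0.285
outer loop
vertex 4.186 -2.753 1.639
vertex 4.426 -2.864 1.946
vertex 2.878 -2.932 2.595
endloop
endfacet
facet normal -0.077 -0.956 -0.284
outer loop
vertex 2.878 -2.932 2.595
vertex 4.426 -2.864 1.946
vertex 3.118 -3.043 2.903
endloop
endfacet
facet normal -0.803 -0.109 0.586
outer loop
vertex 2.878 -2.932 2.595
vertex 3.118 -3.043 2.903
vertex 3.036 -2.519 2.888
endloop
endfacet
facet normal 0.802 0.110 -0.587
outer loop
vertex 4.426 -2.864 1.946
vertex 4.344 -2.341 1.932
vertex 4.618 -2.668 2.245
endloop
endfacet
facet normal 0.364 -0.869 0.335
outer loop
vertex 4.426 -2.864 1.946
vertex 4.618 -2.668 2.245
vertex 3.118 -3.043 2.903
endloop
endfacet
facet normal 0.364 -0.869 0.335
outer loop
vertex 3.118 -3.043 2.903
vertex 4.618 -2.668 2.245
vertex 3.31 -2.847 3.202
endloop
endfacet
facet normal -0.803 -0.109 0.587
outer loop
vertex 3.118 -3.043 2.903
vertex 3.31 -2.847 3.202
vertex 3.036 -2.519 2.888
endloop
endfacet
facet normal 0.803 0.111 -0.586
outer loop
vertex 4.618 -2.668 2.245
vertex 4.344 -2.341 1.932
vertex 4.649 -2.281 2.361
endloop
endfacet
facet normal 0.592 -0.275 0.758
outer loop
vertex 4.618 -2.668 2.245
vertex 4.649 -2.281 2.361
vertex 3.31 -2.847 3.202
endloop
endfacet
facet normal 0.592 -0.274 0.758
outer loop
vertex 3.31 -2.847 3.202
vertex 4.649 -2.281 2.361
vertex 3.342 -2.459 3.317
endloop
endfacet
facet normal -0.802 -0.108 0.587
outer loop
vertex 3.31 -2.847 3.202
vertex 3.342 -2.459 3.317
vertex 3.036 -2.519 2.888
endloop
endfacet
facet normal -0.911 0.259 -0.322
outer loop
vertex -3.581 1.623 1.267
vertex -3.098 2.503 0.609
vertex -3.498 1.07 0.587
endloop
endfacet
facet normal -0.402 -0.734 0.548
outer loop
vertex -1.622 0.537 1.251
vertex -3.581 1.623 1.267
vertex -3.498 1.07 0.587
endloop
endfacet
facet normal -0.910 0.259 -0.322
outer loop
vertex -3.498 1.07 0.587
vertex -3.098 2.503 0.609
vertex -3.015 1.95 -0.07
endloop
endfacet
facet normal 0.095 -0.628 -0.772
outer loop
vertex -3.015 1.95 -0.07
vertex -1.622 0.537 1.251
vertex -3.498 1.07 0.587
endloop
endfacet
facet normal -0.094 0.629 0.772
outer loop
vertex -3.581 1.623 1.267
vertex -1.222 1.97 1.273
vertex -3.098 2.503 0.609
endloop
endfacet
facet normal -0.402 -0.733 0.548
outer loop
vertex -1.705 1.09 1.93
vertex -3.581 1.623 1.267
vertex -1.622 0.537 1.251
endloop
endfacet
facet normal -0.094 0.628 0.772
outer loop
vertex -1.705 1.09 1.93
vertex -1.222 1.97 1.273
vertex -3.581 1.623 1.267
endloop
endfacet
facet normal 0.402 0.733 -0.548
outer loop
vertex -3.098 2.503 0.609
vertex -1.222 1.97 1.273
vertex -3.015 1.95 -0.07
endloop
endfacet
facet normal 0.094 -0.629 -0.772
outer loop
vertex -1.139 1.417 0.593
vertex -1.622 0.537 1.251
vertex -3.015 1.95 -0.07
endloop
endfacet
facet normal 0.402 0.734 -0.548
outer loop
vertex -3.015 1.95 -0.07
vertex -1.222 1.97 1.273
vertex -1.139 1.417 0.593
endloop
endfacet
facet normal 0.911 -0.259 0.322
outer loop
vertex -1.139 1.417 0.593
vertex -1.705 1.09 1.93
vertex -1.622 0.537 1.251
endloop
endfacet
facet normal 0.911 -0.259 0.322
outer loop
vertex -1.222 1.97 1.273
vertex -1.705 1.09 1.93
vertex -1.139 1.417 0.593
endloop
endfacet

endsolid


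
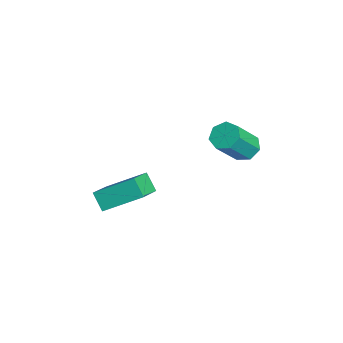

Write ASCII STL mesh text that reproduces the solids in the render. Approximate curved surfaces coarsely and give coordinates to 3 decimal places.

solid 
facet normal -0.639 -0.272 0.719
outer loop
vertex 0.074 -3.47 1.035
vertex 0.48 -1.853 2.008
vertex -1.08 -2.731 0.29
endloop
endfacet
facet normal -0.211 -0.838 -0.504
outer loop
vertex -0.46 -2.467 -0.408
vertex 0.074 -3.47 1.035
vertex -1.08 -2.731 0.29
endloop
endfacet
facet normal -0.639 -0.273 0.719
outer loop
vertex -1.08 -2.731 0.29
vertex 0.48 -1.853 2.008
vertex -0.674 -1.115 1.263
endloop
endfacet
facet normal -0.740 0.474 -0.478
outer loop
vertex -0.674 -1.115 1.263
vertex -0.46 -2.467 -0.408
vertex -1.08 -2.731 0.29
endloop
endfacet
facet normal 0.740 -0.473 0.478
outer loop
vertex 0.074 -3.47 1.035
vertex 1.1 -1.589 1.31
vertex 0.48 -1.853 2.008
endloop
endfacet
facet normal -0.210 -0.838 -0.504
outer loop
vertex 0.694 -3.205 0.337
vertex 0.074 -3.47 1.035
vertex -0.46 -2.467 -0.408
endloop
endfacet
facet normal 0.740 -0.473 0.478
outer loop
vertex 0.694 -3.205 0.337
vertex 1.1 -1.589 1.31
vertex 0.074 -3.47 1.035
endloop
endfacet
facet normal 0.210 0.838 0.504
outer loop
vertex 0.48 -1.853 2.008
vertex 1.1 -1.589 1.31
vertex -0.674 -1.115 1.263
endloop
endfacet
facet normal -0.740 0.473 -0.478
outer loop
vertex -0.054 -0.85 0.565
vertex -0.46 -2.467 -0.408
vertex -0.674 -1.115 1.263
endloop
endfacet
facet normal 0.210 0.837 0.505
outer loop
vertex -0.674 -1.115 1.263
vertex 1.1 -1.589 1.31
vertex -0.054 -0.85 0.565
endloop
endfacet
facet normal 0.639 0.273 -0.719
outer loop
vertex -0.054 -0.85 0.565
vertex 0.694 -3.205 0.337
vertex -0.46 -2.467 -0.408
endloop
endfacet
facet normal 0.639 0.273 -0.719
outer loop
vertex 1.1 -1.589 1.31
vertex 0.694 -3.205 0.337
vertex -0.054 -0.85 0.565
endloop
endfacet
facet normal -0.361 0.534 -0.765
outer loop
vertex 1.053 2.781 2.874
vertex 0.405 2.71 3.13
vertex 0.874 3.214 3.261
endloop
endfacet
facet normal 0.885 0.455 -0.100
outer loop
vertex 1.053 2.781 2.874
vertex 0.874 3.214 3.261
vertex 1.742 1.761 4.334
endloop
endfacet
facet normal 0.885 0.455 -0.099
outer loop
vertex 1.742 1.761 4.334
vertex 0.874 3.214 3.261
vertex 1.563 2.193 4.721
endloop
endfacet
facet normal 0.361 -0.535 0.764
outer loop
vertex 1.742 1.761 4.334
vertex 1.563 2.193 4.721
vertex 1.095 1.69 4.59
endloop
endfacet
facet normal -0.361 0.534 -0.765
outer loop
vertex 0.874 3.214 3.261
vertex 0.405 2.71 3.13
vertex 0.342 3.267 3.549
endloop
endfacet
facet normal 0.320 0.841 0.437
outer loop
vertex 0.874 3.214 3.261
vertex 0.342 3.267 3.549
vertex 1.563 2.193 4.721
endloop
endfacet
facet normal 0.322 0.841 0.435
outer loop
vertex 1.563 2.193 4.721
vertex 0.342 3.267 3.549
vertex 1.032 2.247 5.009
endloop
endfacet
facet normal 0.360 -0.534 0.765
outer loop
vertex 1.563 2.193 4.721
vertex 1.032 2.247 5.009
vertex 1.095 1.69 4.59
endloop
endfacet
facet normal -0.361 0.534 -0.764
outer loop
vertex 0.342 3.267 3.549
vertex 0.405 2.71 3.13
vertex -0.142 2.901 3.522
endloop
endfacet
facet normal -0.484 0.593 0.643
outer loop
vertex 0.342 3.267 3.549
vertex -0.142 2.901 3.522
vertex 1.032 2.247 5.009
endloop
endfacet
facet normal -0.484 0.594 0.643
outer loop
vertex 1.032 2.247 5.009
vertex -0.142 2.901 3.522
vertex 0.547 1.881 4.982
endloop
endfacet
facet normal 0.361 -0.534 0.764
outer loop
vertex 1.032 2.247 5.009
vertex 0.547 1.881 4.982
vertex 1.095 1.69 4.59
endloop
endfacet
facet normal -0.361 0.535 -0.764
outer loop
vertex -0.142 2.901 3.522
vertex 0.405 2.71 3.13
vertex -0.214 2.392 3.2
endloop
endfacet
facet normal -0.925 -0.101 0.366
outer loop
vertex -0.142 2.901 3.522
vertex -0.214 2.392 3.2
vertex 0.547 1.881 4.982
endloop
endfacet
facet normal -0.925 -0.102 0.366
outer loop
vertex 0.547 1.881 4.982
vertex -0.214 2.392 3.2
vertex 0.476 1.371 4.66
endloop
endfacet
facet normal 0.361 -0.533 0.765
outer loop
vertex 0.547 1.881 4.982
vertex 0.476 1.371 4.66
vertex 1.095 1.69 4.59
endloop
endfacet
facet normal -0.361 0.535 -0.764
outer loop
vertex -0.214 2.392 3.2
vertex 0.405 2.71 3.13
vertex 0.18 2.122 2.825
endloop
endfacet
facet normal -0.670 -0.719 -0.186
outer loop
vertex -0.214 2.392 3.2
vertex 0.18 2.122 2.825
vertex 0.476 1.371 4.66
endloop
endfacet
facet normal -0.670 -0.719 -0.186
outer loop
vertex 0.476 1.371 4.66
vertex 0.18 2.122 2.825
vertex 0.87 1.101 4.285
endloop
endfacet
facet normal 0.362 -0.534 0.764
outer loop
vertex 0.476 1.371 4.66
vertex 0.87 1.101 4.285
vertex 1.095 1.69 4.59
endloop
endfacet
facet normal -0.360 0.534 -0.764
outer loop
vertex 0.18 2.122 2.825
vertex 0.405 2.71 3.13
vertex 0.744 2.295 2.68
endloop
endfacet
facet normal 0.090 -0.796 -0.599
outer loop
vertex 0.18 2.122 2.825
vertex 0.744 2.295 2.68
vertex 0.87 1.101 4.285
endloop
endfacet
facet normal 0.091 -0.796 -0.599
outer loop
vertex 0.87 1.101 4.285
vertex 0.744 2.295 2.68
vertex 1.434 1.275 4.14
endloop
endfacet
facet normal 0.361 -0.534 0.765
outer loop
vertex 0.87 1.101 4.285
vertex 1.434 1.275 4.14
vertex 1.095 1.69 4.59
endloop
endfacet
facet normal -0.361 0.534 -0.764
outer loop
vertex 0.744 2.295 2.68
vertex 0.405 2.71 3.13
vertex 1.053 2.781 2.874
endloop
endfacet
facet normal 0.782 -0.273 -0.560
outer loop
vertex 0.744 2.295 2.68
vertex 1.053 2.781 2.874
vertex 1.434 1.275 4.14
endloop
endfacet
facet normal 0.783 -0.273 -0.560
outer loop
vertex 1.434 1.275 4.14
vertex 1.053 2.781 2.874
vertex 1.742 1.761 4.334
endloop
endfacet
facet normal 0.361 -0.534 0.764
outer loop
vertex 1.434 1.275 4.14
vertex 1.742 1.761 4.334
vertex 1.095 1.69 4.59
endloop
endfacet

endsolid


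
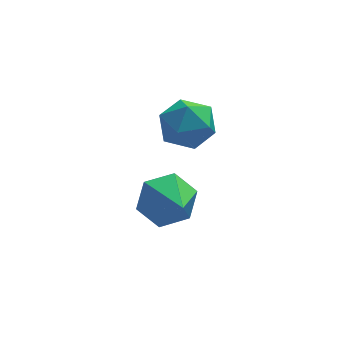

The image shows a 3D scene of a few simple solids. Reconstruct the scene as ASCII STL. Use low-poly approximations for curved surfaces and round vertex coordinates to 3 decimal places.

solid 
facet normal -0.437 0.319 0.841
outer loop
vertex 3.007 4.335 0.529
vertex 2.304 3.648 0.424
vertex 3.127 3.44 0.931
endloop
endfacet
facet normal 0.267 0.424 0.865
outer loop
vertex 3.007 4.335 0.529
vertex 3.127 3.44 0.931
vertex 3.885 3.885 0.479
endloop
endfacet
facet normal 0.447 0.838 0.312
outer loop
vertex 3.007 4.335 0.529
vertex 3.885 3.885 0.479
vertex 3.531 4.367 -0.308
endloop
endfacet
facet normal -0.146 0.988 -0.053
outer loop
vertex 3.007 4.335 0.529
vertex 3.531 4.367 -0.308
vertex 2.554 4.221 -0.342
endloop
endfacet
facet normal -0.693 0.667 0.273
outer loop
vertex 3.007 4.335 0.529
vertex 2.554 4.221 -0.342
vertex 2.304 3.648 0.424
endloop
endfacet
facet normal 0.588 -0.208 0.782
outer loop
vertex 3.885 3.885 0.479
vertex 3.127 3.44 0.931
vertex 3.726 2.919 0.342
endloop
endfacet
facet normal -0.553 -0.380 0.742
outer loop
vertex 3.127 3.44 0.931
vertex 2.304 3.648 0.424
vertex 2.749 2.773 0.308
endloop
endfacet
facet normal -0.967 0.184 -0.178
outer loop
vertex 2.304 3.648 0.424
vertex 2.554 4.221 -0.342
vertex 2.395 3.255 -0.479
endloop
endfacet
facet normal -0.081 0.704 -0.705
outer loop
vertex 2.554 4.221 -0.342
vertex 3.531 4.367 -0.308
vertex 3.153 3.7 -0.931
endloop
endfacet
facet normal 0.880 0.462 -0.113
outer loop
vertex 3.531 4.367 -0.308
vertex 3.885 3.885 0.479
vertex 3.976 3.492 -0.424
endloop
endfacet
facet normal 0.146 -0.988 0.053
outer loop
vertex 3.273 2.805 -0.529
vertex 3.726 2.919 0.342
vertex 2.749 2.773 0.308
endloop
endfacet
facet normal -0.447 -0.838 -0.312
outer loop
vertex 3.273 2.805 -0.529
vertex 2.749 2.773 0.308
vertex 2.395 3.255 -0.479
endloop
endfacet
facet normal -0.267 -0.424 -0.865
outer loop
vertex 3.273 2.805 -0.529
vertex 2.395 3.255 -0.479
vertex 3.153 3.7 -0.931
endloop
endfacet
facet normal 0.437 -0.319 -0.841
outer loop
vertex 3.273 2.805 -0.529
vertex 3.153 3.7 -0.931
vertex 3.976 3.492 -0.424
endloop
endfacet
facet normal 0.693 -0.667 -0.273
outer loop
vertex 3.273 2.805 -0.529
vertex 3.976 3.492 -0.424
vertex 3.726 2.919 0.342
endloop
endfacet
facet normal 0.081 -0.704 0.705
outer loop
vertex 2.749 2.773 0.308
vertex 3.726 2.919 0.342
vertex 3.127 3.44 0.931
endloop
endfacet
facet normal -0.880 -0.462 0.113
outer loop
vertex 2.395 3.255 -0.479
vertex 2.749 2.773 0.308
vertex 2.304 3.648 0.424
endloop
endfacet
facet normal -0.588 0.208 -0.782
outer loop
vertex 3.153 3.7 -0.931
vertex 2.395 3.255 -0.479
vertex 2.554 4.221 -0.342
endloop
endfacet
facet normal 0.553 0.380 -0.742
outer loop
vertex 3.976 3.492 -0.424
vertex 3.153 3.7 -0.931
vertex 3.531 4.367 -0.308
endloop
endfacet
facet normal 0.967 -0.184 0.178
outer loop
vertex 3.726 2.919 0.342
vertex 3.976 3.492 -0.424
vertex 3.885 3.885 0.479
endloop
endfacet
facet normal -0.196 0.826 -0.528
outer loop
vertex 3.445 3.512 -3.245
vertex 2.479 3.229 -3.329
vertex 2.773 3.798 -2.548
endloop
endfacet
facet normal 0.731 0.064 0.679
outer loop
vertex 3.445 3.512 -3.245
vertex 2.773 3.798 -2.548
vertex 2.821 1.791 -2.411
endloop
endfacet
facet normal -0.197 0.826 -0.528
outer loop
vertex 2.773 3.798 -2.548
vertex 2.479 3.229 -3.329
vertex 1.807 3.515 -2.631
endloop
endfacet
facet normal -0.104 0.065 0.992
outer loop
vertex 2.773 3.798 -2.548
vertex 1.807 3.515 -2.631
vertex 2.821 1.791 -2.411
endloop
endfacet
facet normal -0.196 0.827 -0.528
outer loop
vertex 1.807 3.515 -2.631
vertex 2.479 3.229 -3.329
vertex 1.513 2.946 -3.413
endloop
endfacet
facet normal -0.748 -0.370 0.551
outer loop
vertex 1.807 3.515 -2.631
vertex 1.513 2.946 -3.413
vertex 2.821 1.791 -2.411
endloop
endfacet
facet normal -0.196 0.827 -0.527
outer loop
vertex 1.513 2.946 -3.413
vertex 2.479 3.229 -3.329
vertex 2.185 2.661 -4.11
endloop
endfacet
facet normal -0.555 -0.806 -0.205
outer loop
vertex 1.513 2.946 -3.413
vertex 2.185 2.661 -4.11
vertex 2.821 1.791 -2.411
endloop
endfacet
facet normal -0.197 0.827 -0.527
outer loop
vertex 2.185 2.661 -4.11
vertex 2.479 3.229 -3.329
vertex 3.151 2.944 -4.027
endloop
endfacet
facet normal 0.281 -0.807 -0.519
outer loop
vertex 2.185 2.661 -4.11
vertex 3.151 2.944 -4.027
vertex 2.821 1.791 -2.411
endloop
endfacet
facet normal -0.196 0.827 -0.527
outer loop
vertex 3.151 2.944 -4.027
vertex 2.479 3.229 -3.329
vertex 3.445 3.512 -3.245
endloop
endfacet
facet normal 0.925 -0.373 -0.077
outer loop
vertex 3.151 2.944 -4.027
vertex 3.445 3.512 -3.245
vertex 2.821 1.791 -2.411
endloop
endfacet

endsolid


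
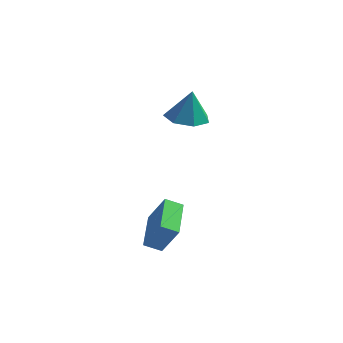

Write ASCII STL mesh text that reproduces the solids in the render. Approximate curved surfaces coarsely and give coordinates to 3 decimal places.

solid 
facet normal -0.147 -0.044 -0.988
outer loop
vertex 0.113 2.704 2.672
vertex -0.484 1.813 2.8
vertex -0.805 2.844 2.802
endloop
endfacet
facet normal 0.196 0.877 0.439
outer loop
vertex 0.113 2.704 2.672
vertex -0.805 2.844 2.802
vertex -0.236 1.887 4.46
endloop
endfacet
facet normal -0.147 -0.044 -0.988
outer loop
vertex -0.805 2.844 2.802
vertex -0.484 1.813 2.8
vertex -1.48 2.208 2.931
endloop
endfacet
facet normal -0.512 0.656 0.554
outer loop
vertex -0.805 2.844 2.802
vertex -1.48 2.208 2.931
vertex -0.236 1.887 4.46
endloop
endfacet
facet normal -0.147 -0.044 -0.988
outer loop
vertex -1.48 2.208 2.931
vertex -0.484 1.813 2.8
vertex -1.405 1.274 2.961
endloop
endfacet
facet normal -0.779 -0.043 0.625
outer loop
vertex -1.48 2.208 2.931
vertex -1.405 1.274 2.961
vertex -0.236 1.887 4.46
endloop
endfacet
facet normal -0.147 -0.044 -0.988
outer loop
vertex -1.405 1.274 2.961
vertex -0.484 1.813 2.8
vertex -0.636 0.746 2.87
endloop
endfacet
facet normal -0.404 -0.692 0.598
outer loop
vertex -1.405 1.274 2.961
vertex -0.636 0.746 2.87
vertex -0.236 1.887 4.46
endloop
endfacet
facet normal -0.147 -0.044 -0.988
outer loop
vertex -0.636 0.746 2.87
vertex -0.484 1.813 2.8
vertex 0.248 1.022 2.726
endloop
endfacet
facet normal 0.331 -0.804 0.494
outer loop
vertex -0.636 0.746 2.87
vertex 0.248 1.022 2.726
vertex -0.236 1.887 4.46
endloop
endfacet
facet normal -0.147 -0.044 -0.988
outer loop
vertex 0.248 1.022 2.726
vertex -0.484 1.813 2.8
vertex 0.581 1.893 2.638
endloop
endfacet
facet normal 0.872 -0.294 0.390
outer loop
vertex 0.248 1.022 2.726
vertex 0.581 1.893 2.638
vertex -0.236 1.887 4.46
endloop
endfacet
facet normal -0.147 -0.043 -0.988
outer loop
vertex 0.581 1.893 2.638
vertex -0.484 1.813 2.8
vertex 0.113 2.704 2.672
endloop
endfacet
facet normal 0.813 0.454 0.366
outer loop
vertex 0.581 1.893 2.638
vertex 0.113 2.704 2.672
vertex -0.236 1.887 4.46
endloop
endfacet
facet normal -0.787 -0.433 0.440
outer loop
vertex 1.332 -4.522 -0.537
vertex 0.646 -2.689 0.038
vertex 0.453 -4.396 -1.987
endloop
endfacet
facet normal 0.336 -0.899 -0.282
outer loop
vertex 1.154 -4.011 -2.378
vertex 1.332 -4.522 -0.537
vertex 0.453 -4.396 -1.987
endloop
endfacet
facet normal -0.788 -0.432 0.439
outer loop
vertex 0.453 -4.396 -1.987
vertex 0.646 -2.689 0.038
vertex -0.232 -2.563 -1.412
endloop
endfacet
facet normal -0.517 0.074 -0.853
outer loop
vertex -0.232 -2.563 -1.412
vertex 1.154 -4.011 -2.378
vertex 0.453 -4.396 -1.987
endloop
endfacet
facet normal 0.517 -0.074 0.853
outer loop
vertex 1.332 -4.522 -0.537
vertex 1.347 -2.304 -0.353
vertex 0.646 -2.689 0.038
endloop
endfacet
facet normal 0.337 -0.898 -0.282
outer loop
vertex 2.032 -4.137 -0.928
vertex 1.332 -4.522 -0.537
vertex 1.154 -4.011 -2.378
endloop
endfacet
facet normal 0.517 -0.074 0.853
outer loop
vertex 2.032 -4.137 -0.928
vertex 1.347 -2.304 -0.353
vertex 1.332 -4.522 -0.537
endloop
endfacet
facet normal -0.336 0.899 0.282
outer loop
vertex 0.646 -2.689 0.038
vertex 1.347 -2.304 -0.353
vertex -0.232 -2.563 -1.412
endloop
endfacet
facet normal -0.517 0.074 -0.853
outer loop
vertex 0.468 -2.178 -1.803
vertex 1.154 -4.011 -2.378
vertex -0.232 -2.563 -1.412
endloop
endfacet
facet normal -0.337 0.898 0.282
outer loop
vertex -0.232 -2.563 -1.412
vertex 1.347 -2.304 -0.353
vertex 0.468 -2.178 -1.803
endloop
endfacet
facet normal 0.787 0.432 -0.439
outer loop
vertex 0.468 -2.178 -1.803
vertex 2.032 -4.137 -0.928
vertex 1.154 -4.011 -2.378
endloop
endfacet
facet normal 0.787 0.432 -0.440
outer loop
vertex 1.347 -2.304 -0.353
vertex 2.032 -4.137 -0.928
vertex 0.468 -2.178 -1.803
endloop
endfacet

endsolid


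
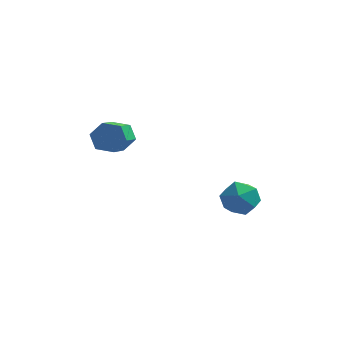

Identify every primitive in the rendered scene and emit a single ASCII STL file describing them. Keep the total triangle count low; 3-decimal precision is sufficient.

solid 
facet normal -0.990 0.076 -0.119
outer loop
vertex 1.703 -0.743 -2.259
vertex 1.581 -1.052 -1.441
vertex 1.664 -0.184 -1.577
endloop
endfacet
facet normal -0.649 0.570 -0.504
outer loop
vertex 1.703 -0.743 -2.259
vertex 1.664 -0.184 -1.577
vertex 2.264 -0.063 -2.213
endloop
endfacet
facet normal -0.206 0.234 -0.950
outer loop
vertex 1.703 -0.743 -2.259
vertex 2.264 -0.063 -2.213
vertex 2.553 -0.857 -2.471
endloop
endfacet
facet normal -0.272 -0.469 -0.840
outer loop
vertex 1.703 -0.743 -2.259
vertex 2.553 -0.857 -2.471
vertex 2.131 -1.468 -1.993
endloop
endfacet
facet normal -0.756 -0.566 -0.327
outer loop
vertex 1.703 -0.743 -2.259
vertex 2.131 -1.468 -1.993
vertex 1.581 -1.052 -1.441
endloop
endfacet
facet normal -0.256 0.965 -0.058
outer loop
vertex 2.264 -0.063 -2.213
vertex 1.664 -0.184 -1.577
vertex 2.489 0.048 -1.367
endloop
endfacet
facet normal -0.808 0.166 0.565
outer loop
vertex 1.664 -0.184 -1.577
vertex 1.581 -1.052 -1.441
vertex 2.067 -0.563 -0.889
endloop
endfacet
facet normal -0.430 -0.873 0.229
outer loop
vertex 1.581 -1.052 -1.441
vertex 2.131 -1.468 -1.993
vertex 2.356 -1.357 -1.147
endloop
endfacet
facet normal 0.354 -0.716 -0.602
outer loop
vertex 2.131 -1.468 -1.993
vertex 2.553 -0.857 -2.471
vertex 2.956 -1.236 -1.783
endloop
endfacet
facet normal 0.462 0.422 -0.780
outer loop
vertex 2.553 -0.857 -2.471
vertex 2.264 -0.063 -2.213
vertex 3.039 -0.368 -1.919
endloop
endfacet
facet normal 0.272 0.469 0.840
outer loop
vertex 2.917 -0.677 -1.101
vertex 2.489 0.048 -1.367
vertex 2.067 -0.563 -0.889
endloop
endfacet
facet normal 0.206 -0.234 0.950
outer loop
vertex 2.917 -0.677 -1.101
vertex 2.067 -0.563 -0.889
vertex 2.356 -1.357 -1.147
endloop
endfacet
facet normal 0.649 -0.570 0.504
outer loop
vertex 2.917 -0.677 -1.101
vertex 2.356 -1.357 -1.147
vertex 2.956 -1.236 -1.783
endloop
endfacet
facet normal 0.990 -0.076 0.119
outer loop
vertex 2.917 -0.677 -1.101
vertex 2.956 -1.236 -1.783
vertex 3.039 -0.368 -1.919
endloop
endfacet
facet normal 0.756 0.566 0.327
outer loop
vertex 2.917 -0.677 -1.101
vertex 3.039 -0.368 -1.919
vertex 2.489 0.048 -1.367
endloop
endfacet
facet normal -0.354 0.716 0.602
outer loop
vertex 2.067 -0.563 -0.889
vertex 2.489 0.048 -1.367
vertex 1.664 -0.184 -1.577
endloop
endfacet
facet normal -0.462 -0.422 0.780
outer loop
vertex 2.356 -1.357 -1.147
vertex 2.067 -0.563 -0.889
vertex 1.581 -1.052 -1.441
endloop
endfacet
facet normal 0.256 -0.965 0.058
outer loop
vertex 2.956 -1.236 -1.783
vertex 2.356 -1.357 -1.147
vertex 2.131 -1.468 -1.993
endloop
endfacet
facet normal 0.808 -0.166 -0.565
outer loop
vertex 3.039 -0.368 -1.919
vertex 2.956 -1.236 -1.783
vertex 2.553 -0.857 -2.471
endloop
endfacet
facet normal 0.430 0.873 -0.229
outer loop
vertex 2.489 0.048 -1.367
vertex 3.039 -0.368 -1.919
vertex 2.264 -0.063 -2.213
endloop
endfacet
facet normal -0.023 0.890 -0.456
outer loop
vertex -2.103 0.142 1.3
vertex -2.521 -0.128 0.794
vertex -2.808 0.162 1.375
endloop
endfacet
facet normal 0.107 0.455 0.884
outer loop
vertex -2.103 0.142 1.3
vertex -2.808 0.162 1.375
vertex -2.061 -1.522 2.152
endloop
endfacet
facet normal 0.107 0.455 0.884
outer loop
vertex -2.061 -1.522 2.152
vertex -2.808 0.162 1.375
vertex -2.767 -1.502 2.227
endloop
endfacet
facet normal 0.023 -0.890 0.456
outer loop
vertex -2.061 -1.522 2.152
vertex -2.767 -1.502 2.227
vertex -2.479 -1.792 1.646
endloop
endfacet
facet normal -0.023 0.890 -0.455
outer loop
vertex -2.808 0.162 1.375
vertex -2.521 -0.128 0.794
vertex -3.227 -0.108 0.868
endloop
endfacet
facet normal -0.808 0.253 0.533
outer loop
vertex -2.808 0.162 1.375
vertex -3.227 -0.108 0.868
vertex -2.767 -1.502 2.227
endloop
endfacet
facet normal -0.808 0.252 0.532
outer loop
vertex -2.767 -1.502 2.227
vertex -3.227 -0.108 0.868
vertex -3.185 -1.772 1.72
endloop
endfacet
facet normal 0.023 -0.890 0.455
outer loop
vertex -2.767 -1.502 2.227
vertex -3.185 -1.772 1.72
vertex -2.479 -1.792 1.646
endloop
endfacet
facet normal -0.023 0.890 -0.456
outer loop
vertex -3.227 -0.108 0.868
vertex -2.521 -0.128 0.794
vertex -2.939 -0.398 0.288
endloop
endfacet
facet normal -0.914 -0.203 -0.352
outer loop
vertex -3.227 -0.108 0.868
vertex -2.939 -0.398 0.288
vertex -3.185 -1.772 1.72
endloop
endfacet
facet normal -0.914 -0.203 -0.352
outer loop
vertex -3.185 -1.772 1.72
vertex -2.939 -0.398 0.288
vertex -2.897 -2.062 1.14
endloop
endfacet
facet normal 0.023 -0.890 0.456
outer loop
vertex -3.185 -1.772 1.72
vertex -2.897 -2.062 1.14
vertex -2.479 -1.792 1.646
endloop
endfacet
facet normal -0.023 0.890 -0.456
outer loop
vertex -2.939 -0.398 0.288
vertex -2.521 -0.128 0.794
vertex -2.233 -0.418 0.213
endloop
endfacet
facet normal -0.107 -0.455 -0.884
outer loop
vertex -2.939 -0.398 0.288
vertex -2.233 -0.418 0.213
vertex -2.897 -2.062 1.14
endloop
endfacet
facet normal -0.107 -0.455 -0.884
outer loop
vertex -2.897 -2.062 1.14
vertex -2.233 -0.418 0.213
vertex -2.192 -2.082 1.065
endloop
endfacet
facet normal 0.023 -0.890 0.456
outer loop
vertex -2.897 -2.062 1.14
vertex -2.192 -2.082 1.065
vertex -2.479 -1.792 1.646
endloop
endfacet
facet normal -0.023 0.890 -0.455
outer loop
vertex -2.233 -0.418 0.213
vertex -2.521 -0.128 0.794
vertex -1.815 -0.148 0.72
endloop
endfacet
facet normal 0.808 -0.252 -0.532
outer loop
vertex -2.233 -0.418 0.213
vertex -1.815 -0.148 0.72
vertex -2.192 -2.082 1.065
endloop
endfacet
facet normal 0.808 -0.252 -0.533
outer loop
vertex -2.192 -2.082 1.065
vertex -1.815 -0.148 0.72
vertex -1.773 -1.812 1.572
endloop
endfacet
facet normal 0.023 -0.890 0.455
outer loop
vertex -2.192 -2.082 1.065
vertex -1.773 -1.812 1.572
vertex -2.479 -1.792 1.646
endloop
endfacet
facet normal -0.023 0.890 -0.456
outer loop
vertex -1.815 -0.148 0.72
vertex -2.521 -0.128 0.794
vertex -2.103 0.142 1.3
endloop
endfacet
facet normal 0.914 0.203 0.352
outer loop
vertex -1.815 -0.148 0.72
vertex -2.103 0.142 1.3
vertex -1.773 -1.812 1.572
endloop
endfacet
facet normal 0.914 0.203 0.352
outer loop
vertex -1.773 -1.812 1.572
vertex -2.103 0.142 1.3
vertex -2.061 -1.522 2.152
endloop
endfacet
facet normal 0.023 -0.890 0.456
outer loop
vertex -1.773 -1.812 1.572
vertex -2.061 -1.522 2.152
vertex -2.479 -1.792 1.646
endloop
endfacet

endsolid


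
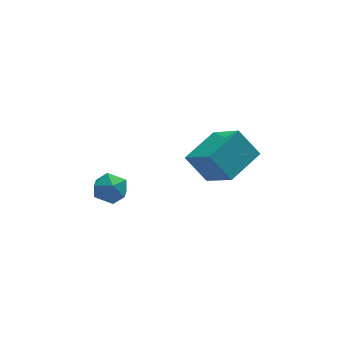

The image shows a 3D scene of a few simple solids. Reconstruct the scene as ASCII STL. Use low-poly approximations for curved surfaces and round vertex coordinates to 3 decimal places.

solid 
facet normal 0.001 0.890 0.456
outer loop
vertex -3.144 -0.014 -0.942
vertex -2.722 -0.368 -0.252
vertex -2.262 -0.025 -0.923
endloop
endfacet
facet normal 0.018 0.967 -0.254
outer loop
vertex -3.144 -0.014 -0.942
vertex -2.262 -0.025 -0.923
vertex -2.689 -0.214 -1.672
endloop
endfacet
facet normal -0.558 0.644 -0.524
outer loop
vertex -3.144 -0.014 -0.942
vertex -2.689 -0.214 -1.672
vertex -3.414 -0.674 -1.465
endloop
endfacet
facet normal -0.930 0.367 0.017
outer loop
vertex -3.144 -0.014 -0.942
vertex -3.414 -0.674 -1.465
vertex -3.435 -0.769 -0.587
endloop
endfacet
facet normal -0.585 0.519 0.624
outer loop
vertex -3.144 -0.014 -0.942
vertex -3.435 -0.769 -0.587
vertex -2.722 -0.368 -0.252
endloop
endfacet
facet normal 0.596 0.630 -0.499
outer loop
vertex -2.689 -0.214 -1.672
vertex -2.262 -0.025 -0.923
vertex -1.985 -0.691 -1.433
endloop
endfacet
facet normal 0.569 0.505 0.649
outer loop
vertex -2.262 -0.025 -0.923
vertex -2.722 -0.368 -0.252
vertex -2.006 -0.786 -0.555
endloop
endfacet
facet normal -0.378 -0.097 0.921
outer loop
vertex -2.722 -0.368 -0.252
vertex -3.435 -0.769 -0.587
vertex -2.731 -1.246 -0.348
endloop
endfacet
facet normal -0.937 -0.344 -0.060
outer loop
vertex -3.435 -0.769 -0.587
vertex -3.414 -0.674 -1.465
vertex -3.158 -1.435 -1.097
endloop
endfacet
facet normal -0.335 0.106 -0.936
outer loop
vertex -3.414 -0.674 -1.465
vertex -2.689 -0.214 -1.672
vertex -2.698 -1.092 -1.768
endloop
endfacet
facet normal 0.930 -0.367 -0.017
outer loop
vertex -2.276 -1.446 -1.078
vertex -1.985 -0.691 -1.433
vertex -2.006 -0.786 -0.555
endloop
endfacet
facet normal 0.558 -0.644 0.524
outer loop
vertex -2.276 -1.446 -1.078
vertex -2.006 -0.786 -0.555
vertex -2.731 -1.246 -0.348
endloop
endfacet
facet normal -0.018 -0.967 0.254
outer loop
vertex -2.276 -1.446 -1.078
vertex -2.731 -1.246 -0.348
vertex -3.158 -1.435 -1.097
endloop
endfacet
facet normal -0.001 -0.890 -0.456
outer loop
vertex -2.276 -1.446 -1.078
vertex -3.158 -1.435 -1.097
vertex -2.698 -1.092 -1.768
endloop
endfacet
facet normal 0.585 -0.519 -0.624
outer loop
vertex -2.276 -1.446 -1.078
vertex -2.698 -1.092 -1.768
vertex -1.985 -0.691 -1.433
endloop
endfacet
facet normal 0.937 0.344 0.060
outer loop
vertex -2.006 -0.786 -0.555
vertex -1.985 -0.691 -1.433
vertex -2.262 -0.025 -0.923
endloop
endfacet
facet normal 0.335 -0.106 0.936
outer loop
vertex -2.731 -1.246 -0.348
vertex -2.006 -0.786 -0.555
vertex -2.722 -0.368 -0.252
endloop
endfacet
facet normal -0.596 -0.630 0.499
outer loop
vertex -3.158 -1.435 -1.097
vertex -2.731 -1.246 -0.348
vertex -3.435 -0.769 -0.587
endloop
endfacet
facet normal -0.569 -0.505 -0.649
outer loop
vertex -2.698 -1.092 -1.768
vertex -3.158 -1.435 -1.097
vertex -3.414 -0.674 -1.465
endloop
endfacet
facet normal 0.378 0.097 -0.921
outer loop
vertex -1.985 -0.691 -1.433
vertex -2.698 -1.092 -1.768
vertex -2.689 -0.214 -1.672
endloop
endfacet
facet normal -0.485 0.440 0.756
outer loop
vertex 1.364 -1.907 1.152
vertex 2.997 -0.884 1.605
vertex 0.751 -0.358 -0.143
endloop
endfacet
facet normal -0.824 -0.518 -0.229
outer loop
vertex 1.523 -1.056 -1.345
vertex 1.364 -1.907 1.152
vertex 0.751 -0.358 -0.143
endloop
endfacet
facet normal -0.485 0.440 0.756
outer loop
vertex 0.751 -0.358 -0.143
vertex 2.997 -0.884 1.605
vertex 2.384 0.666 0.31
endloop
endfacet
facet normal -0.291 0.735 -0.613
outer loop
vertex 2.384 0.666 0.31
vertex 1.523 -1.056 -1.345
vertex 0.751 -0.358 -0.143
endloop
endfacet
facet normal 0.290 -0.735 0.613
outer loop
vertex 1.364 -1.907 1.152
vertex 3.769 -1.582 0.403
vertex 2.997 -0.884 1.605
endloop
endfacet
facet normal -0.825 -0.517 -0.229
outer loop
vertex 2.136 -2.606 -0.05
vertex 1.364 -1.907 1.152
vertex 1.523 -1.056 -1.345
endloop
endfacet
facet normal 0.290 -0.734 0.614
outer loop
vertex 2.136 -2.606 -0.05
vertex 3.769 -1.582 0.403
vertex 1.364 -1.907 1.152
endloop
endfacet
facet normal 0.824 0.517 0.229
outer loop
vertex 2.997 -0.884 1.605
vertex 3.769 -1.582 0.403
vertex 2.384 0.666 0.31
endloop
endfacet
facet normal -0.290 0.735 -0.613
outer loop
vertex 3.156 -0.033 -0.892
vertex 1.523 -1.056 -1.345
vertex 2.384 0.666 0.31
endloop
endfacet
facet normal 0.825 0.517 0.229
outer loop
vertex 2.384 0.666 0.31
vertex 3.769 -1.582 0.403
vertex 3.156 -0.033 -0.892
endloop
endfacet
facet normal 0.485 -0.440 -0.756
outer loop
vertex 3.156 -0.033 -0.892
vertex 2.136 -2.606 -0.05
vertex 1.523 -1.056 -1.345
endloop
endfacet
facet normal 0.485 -0.440 -0.756
outer loop
vertex 3.769 -1.582 0.403
vertex 2.136 -2.606 -0.05
vertex 3.156 -0.033 -0.892
endloop
endfacet

endsolid


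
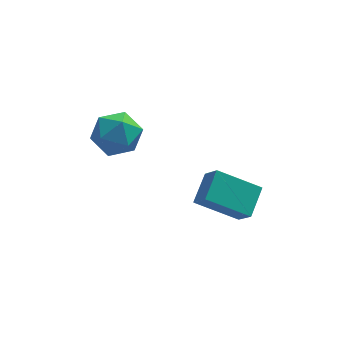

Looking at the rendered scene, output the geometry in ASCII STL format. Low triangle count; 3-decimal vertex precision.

solid 
facet normal -0.922 -0.108 0.371
outer loop
vertex -3.144 -1.041 3.408
vertex -2.75 -1.85 4.151
vertex -2.757 -0.725 4.462
endloop
endfacet
facet normal -0.820 0.557 0.134
outer loop
vertex -3.144 -1.041 3.408
vertex -2.757 -0.725 4.462
vertex -2.478 -0.089 3.524
endloop
endfacet
facet normal -0.647 0.520 -0.558
outer loop
vertex -3.144 -1.041 3.408
vertex -2.478 -0.089 3.524
vertex -2.299 -0.822 2.633
endloop
endfacet
facet normal -0.643 -0.167 -0.748
outer loop
vertex -3.144 -1.041 3.408
vertex -2.299 -0.822 2.633
vertex -2.467 -1.909 3.02
endloop
endfacet
facet normal -0.813 -0.556 -0.174
outer loop
vertex -3.144 -1.041 3.408
vertex -2.467 -1.909 3.02
vertex -2.75 -1.85 4.151
endloop
endfacet
facet normal -0.263 0.833 0.486
outer loop
vertex -2.478 -0.089 3.524
vertex -2.757 -0.725 4.462
vertex -1.673 -0.311 4.34
endloop
endfacet
facet normal -0.430 -0.243 0.869
outer loop
vertex -2.757 -0.725 4.462
vertex -2.75 -1.85 4.151
vertex -1.841 -1.398 4.727
endloop
endfacet
facet normal -0.254 -0.967 -0.013
outer loop
vertex -2.75 -1.85 4.151
vertex -2.467 -1.909 3.02
vertex -1.662 -2.131 3.836
endloop
endfacet
facet normal 0.023 -0.339 -0.941
outer loop
vertex -2.467 -1.909 3.02
vertex -2.299 -0.822 2.633
vertex -1.383 -1.495 2.898
endloop
endfacet
facet normal 0.017 0.774 -0.633
outer loop
vertex -2.299 -0.822 2.633
vertex -2.478 -0.089 3.524
vertex -1.39 -0.37 3.209
endloop
endfacet
facet normal 0.643 0.167 0.748
outer loop
vertex -0.996 -1.179 3.952
vertex -1.673 -0.311 4.34
vertex -1.841 -1.398 4.727
endloop
endfacet
facet normal 0.647 -0.520 0.558
outer loop
vertex -0.996 -1.179 3.952
vertex -1.841 -1.398 4.727
vertex -1.662 -2.131 3.836
endloop
endfacet
facet normal 0.820 -0.557 -0.134
outer loop
vertex -0.996 -1.179 3.952
vertex -1.662 -2.131 3.836
vertex -1.383 -1.495 2.898
endloop
endfacet
facet normal 0.922 0.108 -0.371
outer loop
vertex -0.996 -1.179 3.952
vertex -1.383 -1.495 2.898
vertex -1.39 -0.37 3.209
endloop
endfacet
facet normal 0.813 0.556 0.174
outer loop
vertex -0.996 -1.179 3.952
vertex -1.39 -0.37 3.209
vertex -1.673 -0.311 4.34
endloop
endfacet
facet normal -0.023 0.339 0.941
outer loop
vertex -1.841 -1.398 4.727
vertex -1.673 -0.311 4.34
vertex -2.757 -0.725 4.462
endloop
endfacet
facet normal -0.017 -0.774 0.633
outer loop
vertex -1.662 -2.131 3.836
vertex -1.841 -1.398 4.727
vertex -2.75 -1.85 4.151
endloop
endfacet
facet normal 0.263 -0.833 -0.486
outer loop
vertex -1.383 -1.495 2.898
vertex -1.662 -2.131 3.836
vertex -2.467 -1.909 3.02
endloop
endfacet
facet normal 0.430 0.243 -0.869
outer loop
vertex -1.39 -0.37 3.209
vertex -1.383 -1.495 2.898
vertex -2.299 -0.822 2.633
endloop
endfacet
facet normal 0.254 0.967 0.013
outer loop
vertex -1.673 -0.311 4.34
vertex -1.39 -0.37 3.209
vertex -2.478 -0.089 3.524
endloop
endfacet
facet normal -0.865 0.156 0.477
outer loop
vertex 1.816 -3.042 2.817
vertex 1.422 -2.293 1.857
vertex 1.23 -4.22 2.14
endloop
endfacet
facet normal 0.308 -0.585 0.751
outer loop
vertex 3.038 -4.547 1.143
vertex 1.816 -3.042 2.817
vertex 1.23 -4.22 2.14
endloop
endfacet
facet normal -0.865 0.156 0.476
outer loop
vertex 1.23 -4.22 2.14
vertex 1.422 -2.293 1.857
vertex 0.836 -3.471 1.179
endloop
endfacet
facet normal -0.396 -0.796 -0.458
outer loop
vertex 0.836 -3.471 1.179
vertex 3.038 -4.547 1.143
vertex 1.23 -4.22 2.14
endloop
endfacet
facet normal 0.396 0.796 0.458
outer loop
vertex 1.816 -3.042 2.817
vertex 3.23 -2.62 0.86
vertex 1.422 -2.293 1.857
endloop
endfacet
facet normal 0.308 -0.585 0.750
outer loop
vertex 3.624 -3.369 1.821
vertex 1.816 -3.042 2.817
vertex 3.038 -4.547 1.143
endloop
endfacet
facet normal 0.396 0.796 0.458
outer loop
vertex 3.624 -3.369 1.821
vertex 3.23 -2.62 0.86
vertex 1.816 -3.042 2.817
endloop
endfacet
facet normal -0.308 0.585 -0.750
outer loop
vertex 1.422 -2.293 1.857
vertex 3.23 -2.62 0.86
vertex 0.836 -3.471 1.179
endloop
endfacet
facet normal -0.396 -0.796 -0.458
outer loop
vertex 2.644 -3.798 0.183
vertex 3.038 -4.547 1.143
vertex 0.836 -3.471 1.179
endloop
endfacet
facet normal -0.308 0.585 -0.751
outer loop
vertex 0.836 -3.471 1.179
vertex 3.23 -2.62 0.86
vertex 2.644 -3.798 0.183
endloop
endfacet
facet normal 0.865 -0.156 -0.477
outer loop
vertex 2.644 -3.798 0.183
vertex 3.624 -3.369 1.821
vertex 3.038 -4.547 1.143
endloop
endfacet
facet normal 0.865 -0.156 -0.477
outer loop
vertex 3.23 -2.62 0.86
vertex 3.624 -3.369 1.821
vertex 2.644 -3.798 0.183
endloop
endfacet

endsolid


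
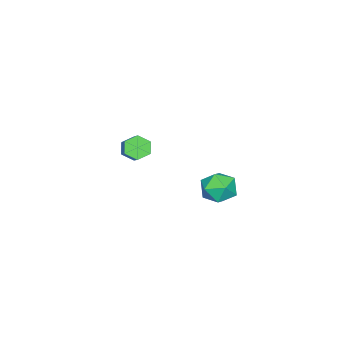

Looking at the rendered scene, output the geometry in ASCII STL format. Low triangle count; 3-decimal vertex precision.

solid 
facet normal -0.634 -0.516 -0.576
outer loop
vertex -2.003 -3.188 1.355
vertex -2.371 -3.389 1.94
vertex -2.549 -2.783 1.593
endloop
endfacet
facet normal 0.153 0.646 -0.748
outer loop
vertex -2.003 -3.188 1.355
vertex -2.549 -2.783 1.593
vertex -1.121 -2.471 2.154
endloop
endfacet
facet normal 0.152 0.647 -0.747
outer loop
vertex -1.121 -2.471 2.154
vertex -2.549 -2.783 1.593
vertex -1.667 -2.066 2.393
endloop
endfacet
facet normal 0.635 0.516 0.575
outer loop
vertex -1.121 -2.471 2.154
vertex -1.667 -2.066 2.393
vertex -1.489 -2.671 2.74
endloop
endfacet
facet normal -0.635 -0.516 -0.575
outer loop
vertex -2.549 -2.783 1.593
vertex -2.371 -3.389 1.94
vertex -2.917 -2.984 2.179
endloop
endfacet
facet normal -0.580 0.810 -0.086
outer loop
vertex -2.549 -2.783 1.593
vertex -2.917 -2.984 2.179
vertex -1.667 -2.066 2.393
endloop
endfacet
facet normal -0.580 0.810 -0.087
outer loop
vertex -1.667 -2.066 2.393
vertex -2.917 -2.984 2.179
vertex -2.034 -2.266 2.978
endloop
endfacet
facet normal 0.635 0.516 0.575
outer loop
vertex -1.667 -2.066 2.393
vertex -2.034 -2.266 2.978
vertex -1.489 -2.671 2.74
endloop
endfacet
facet normal -0.635 -0.516 -0.575
outer loop
vertex -2.917 -2.984 2.179
vertex -2.371 -3.389 1.94
vertex -2.739 -3.589 2.526
endloop
endfacet
facet normal -0.732 0.164 0.661
outer loop
vertex -2.917 -2.984 2.179
vertex -2.739 -3.589 2.526
vertex -2.034 -2.266 2.978
endloop
endfacet
facet normal -0.732 0.164 0.661
outer loop
vertex -2.034 -2.266 2.978
vertex -2.739 -3.589 2.526
vertex -1.857 -2.872 3.325
endloop
endfacet
facet normal 0.634 0.515 0.576
outer loop
vertex -2.034 -2.266 2.978
vertex -1.857 -2.872 3.325
vertex -1.489 -2.671 2.74
endloop
endfacet
facet normal -0.635 -0.516 -0.575
outer loop
vertex -2.739 -3.589 2.526
vertex -2.371 -3.389 1.94
vertex -2.193 -3.994 2.287
endloop
endfacet
facet normal -0.152 -0.646 0.748
outer loop
vertex -2.739 -3.589 2.526
vertex -2.193 -3.994 2.287
vertex -1.857 -2.872 3.325
endloop
endfacet
facet normal -0.153 -0.646 0.748
outer loop
vertex -1.857 -2.872 3.325
vertex -2.193 -3.994 2.287
vertex -1.311 -3.277 3.087
endloop
endfacet
facet normal 0.634 0.516 0.576
outer loop
vertex -1.857 -2.872 3.325
vertex -1.311 -3.277 3.087
vertex -1.489 -2.671 2.74
endloop
endfacet
facet normal -0.635 -0.516 -0.575
outer loop
vertex -2.193 -3.994 2.287
vertex -2.371 -3.389 1.94
vertex -1.826 -3.794 1.702
endloop
endfacet
facet normal 0.580 -0.810 0.087
outer loop
vertex -2.193 -3.994 2.287
vertex -1.826 -3.794 1.702
vertex -1.311 -3.277 3.087
endloop
endfacet
facet normal 0.580 -0.810 0.087
outer loop
vertex -1.311 -3.277 3.087
vertex -1.826 -3.794 1.702
vertex -0.943 -3.076 2.501
endloop
endfacet
facet normal 0.635 0.516 0.575
outer loop
vertex -1.311 -3.277 3.087
vertex -0.943 -3.076 2.501
vertex -1.489 -2.671 2.74
endloop
endfacet
facet normal -0.634 -0.515 -0.576
outer loop
vertex -1.826 -3.794 1.702
vertex -2.371 -3.389 1.94
vertex -2.003 -3.188 1.355
endloop
endfacet
facet normal 0.732 -0.165 -0.661
outer loop
vertex -1.826 -3.794 1.702
vertex -2.003 -3.188 1.355
vertex -0.943 -3.076 2.501
endloop
endfacet
facet normal 0.732 -0.164 -0.661
outer loop
vertex -0.943 -3.076 2.501
vertex -2.003 -3.188 1.355
vertex -1.121 -2.471 2.154
endloop
endfacet
facet normal 0.635 0.516 0.575
outer loop
vertex -0.943 -3.076 2.501
vertex -1.121 -2.471 2.154
vertex -1.489 -2.671 2.74
endloop
endfacet
facet normal -0.514 0.014 0.858
outer loop
vertex 0.432 3.488 3.793
vertex 0.164 2.57 3.648
vertex 0.978 2.765 4.132
endloop
endfacet
facet normal 0.049 0.454 0.890
outer loop
vertex 0.432 3.488 3.793
vertex 0.978 2.765 4.132
vertex 1.395 3.533 3.717
endloop
endfacet
facet normal -0.015 0.932 0.363
outer loop
vertex 0.432 3.488 3.793
vertex 1.395 3.533 3.717
vertex 0.839 3.812 2.977
endloop
endfacet
facet normal -0.616 0.788 0.005
outer loop
vertex 0.432 3.488 3.793
vertex 0.839 3.812 2.977
vertex 0.078 3.217 2.934
endloop
endfacet
facet normal -0.924 0.221 0.311
outer loop
vertex 0.432 3.488 3.793
vertex 0.078 3.217 2.934
vertex 0.164 2.57 3.648
endloop
endfacet
facet normal 0.637 0.069 0.768
outer loop
vertex 1.395 3.533 3.717
vertex 0.978 2.765 4.132
vertex 1.722 2.643 3.526
endloop
endfacet
facet normal -0.272 -0.642 0.717
outer loop
vertex 0.978 2.765 4.132
vertex 0.164 2.57 3.648
vertex 0.961 2.048 3.483
endloop
endfacet
facet normal -0.937 -0.308 -0.167
outer loop
vertex 0.164 2.57 3.648
vertex 0.078 3.217 2.934
vertex 0.405 2.327 2.743
endloop
endfacet
facet normal -0.439 0.609 -0.661
outer loop
vertex 0.078 3.217 2.934
vertex 0.839 3.812 2.977
vertex 0.822 3.095 2.328
endloop
endfacet
facet normal 0.534 0.841 -0.084
outer loop
vertex 0.839 3.812 2.977
vertex 1.395 3.533 3.717
vertex 1.636 3.29 2.812
endloop
endfacet
facet normal 0.616 -0.788 -0.005
outer loop
vertex 1.368 2.372 2.667
vertex 1.722 2.643 3.526
vertex 0.961 2.048 3.483
endloop
endfacet
facet normal 0.015 -0.932 -0.363
outer loop
vertex 1.368 2.372 2.667
vertex 0.961 2.048 3.483
vertex 0.405 2.327 2.743
endloop
endfacet
facet normal -0.049 -0.454 -0.890
outer loop
vertex 1.368 2.372 2.667
vertex 0.405 2.327 2.743
vertex 0.822 3.095 2.328
endloop
endfacet
facet normal 0.514 -0.014 -0.858
outer loop
vertex 1.368 2.372 2.667
vertex 0.822 3.095 2.328
vertex 1.636 3.29 2.812
endloop
endfacet
facet normal 0.924 -0.221 -0.311
outer loop
vertex 1.368 2.372 2.667
vertex 1.636 3.29 2.812
vertex 1.722 2.643 3.526
endloop
endfacet
facet normal 0.439 -0.609 0.661
outer loop
vertex 0.961 2.048 3.483
vertex 1.722 2.643 3.526
vertex 0.978 2.765 4.132
endloop
endfacet
facet normal -0.534 -0.841 0.084
outer loop
vertex 0.405 2.327 2.743
vertex 0.961 2.048 3.483
vertex 0.164 2.57 3.648
endloop
endfacet
facet normal -0.637 -0.069 -0.768
outer loop
vertex 0.822 3.095 2.328
vertex 0.405 2.327 2.743
vertex 0.078 3.217 2.934
endloop
endfacet
facet normal 0.272 0.642 -0.717
outer loop
vertex 1.636 3.29 2.812
vertex 0.822 3.095 2.328
vertex 0.839 3.812 2.977
endloop
endfacet
facet normal 0.937 0.308 0.167
outer loop
vertex 1.722 2.643 3.526
vertex 1.636 3.29 2.812
vertex 1.395 3.533 3.717
endloop
endfacet

endsolid
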